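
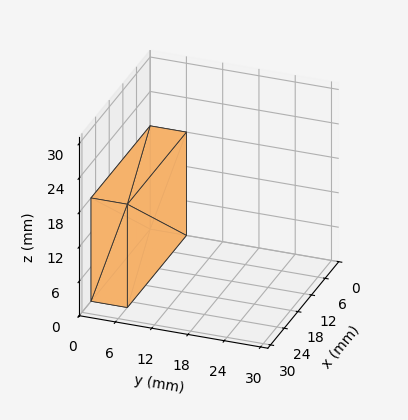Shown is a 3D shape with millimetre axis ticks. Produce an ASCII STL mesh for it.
Reading the render: the shape is a rectangular box, roughly 26 × 6 mm footprint and 18 mm tall (dimensions read to the nearest mm from the axis ticks). For the STL, each face is triangulated and given an outward normal.

solid part
  facet normal 0.0000 0.0000 -1.0000
    outer loop
      vertex 26.0 6.0 0.0
      vertex 26.0 0.0 0.0
      vertex 0.0 0.0 0.0
    endloop
  endfacet
  facet normal 0.0000 0.0000 -1.0000
    outer loop
      vertex 0.0 6.0 0.0
      vertex 26.0 6.0 0.0
      vertex 0.0 0.0 0.0
    endloop
  endfacet
  facet normal 0.0000 0.0000 1.0000
    outer loop
      vertex 0.0 0.0 18.0
      vertex 26.0 0.0 18.0
      vertex 26.0 6.0 18.0
    endloop
  endfacet
  facet normal 0.0000 0.0000 1.0000
    outer loop
      vertex 0.0 0.0 18.0
      vertex 26.0 6.0 18.0
      vertex 0.0 6.0 18.0
    endloop
  endfacet
  facet normal 0.0000 -1.0000 0.0000
    outer loop
      vertex 0.0 0.0 0.0
      vertex 26.0 0.0 0.0
      vertex 26.0 0.0 18.0
    endloop
  endfacet
  facet normal 0.0000 -1.0000 0.0000
    outer loop
      vertex 0.0 0.0 0.0
      vertex 26.0 0.0 18.0
      vertex 0.0 0.0 18.0
    endloop
  endfacet
  facet normal 0.0000 1.0000 0.0000
    outer loop
      vertex 26.0 6.0 18.0
      vertex 26.0 6.0 0.0
      vertex 0.0 6.0 0.0
    endloop
  endfacet
  facet normal 0.0000 1.0000 0.0000
    outer loop
      vertex 0.0 6.0 18.0
      vertex 26.0 6.0 18.0
      vertex 0.0 6.0 0.0
    endloop
  endfacet
  facet normal -1.0000 0.0000 0.0000
    outer loop
      vertex 0.0 6.0 18.0
      vertex 0.0 6.0 0.0
      vertex 0.0 0.0 0.0
    endloop
  endfacet
  facet normal -1.0000 0.0000 0.0000
    outer loop
      vertex 0.0 0.0 18.0
      vertex 0.0 6.0 18.0
      vertex 0.0 0.0 0.0
    endloop
  endfacet
  facet normal 1.0000 0.0000 0.0000
    outer loop
      vertex 26.0 0.0 0.0
      vertex 26.0 6.0 0.0
      vertex 26.0 6.0 18.0
    endloop
  endfacet
  facet normal 1.0000 0.0000 0.0000
    outer loop
      vertex 26.0 0.0 0.0
      vertex 26.0 6.0 18.0
      vertex 26.0 0.0 18.0
    endloop
  endfacet
endsolid part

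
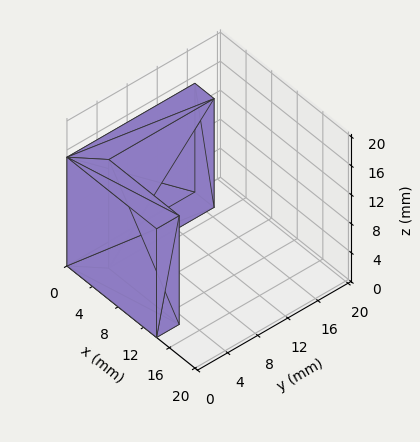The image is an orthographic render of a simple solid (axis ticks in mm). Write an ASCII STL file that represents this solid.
Reading the render: the shape is an L-shaped prism: outer 14 × 17 mm, arm thicknesses ≈ 3 mm (horizontal) and 3 mm (vertical), extruded 15 mm in z (dimensions read to the nearest mm from the axis ticks). For the STL, each face is triangulated and given an outward normal.

solid part
  facet normal 0.0000 0.0000 -1.0000
    outer loop
      vertex 14.0 3.0 0.0
      vertex 14.0 0.0 0.0
      vertex 0.0 0.0 0.0
    endloop
  endfacet
  facet normal 0.0000 0.0000 -1.0000
    outer loop
      vertex 3.0 3.0 0.0
      vertex 14.0 3.0 0.0
      vertex 0.0 0.0 0.0
    endloop
  endfacet
  facet normal 0.0000 0.0000 -1.0000
    outer loop
      vertex 3.0 17.0 0.0
      vertex 3.0 3.0 0.0
      vertex 0.0 0.0 0.0
    endloop
  endfacet
  facet normal 0.0000 0.0000 -1.0000
    outer loop
      vertex 0.0 17.0 0.0
      vertex 3.0 17.0 0.0
      vertex 0.0 0.0 0.0
    endloop
  endfacet
  facet normal 0.0000 0.0000 1.0000
    outer loop
      vertex 0.0 0.0 15.0
      vertex 14.0 0.0 15.0
      vertex 14.0 3.0 15.0
    endloop
  endfacet
  facet normal 0.0000 0.0000 1.0000
    outer loop
      vertex 0.0 0.0 15.0
      vertex 14.0 3.0 15.0
      vertex 3.0 3.0 15.0
    endloop
  endfacet
  facet normal 0.0000 0.0000 1.0000
    outer loop
      vertex 0.0 0.0 15.0
      vertex 3.0 3.0 15.0
      vertex 3.0 17.0 15.0
    endloop
  endfacet
  facet normal 0.0000 0.0000 1.0000
    outer loop
      vertex 0.0 0.0 15.0
      vertex 3.0 17.0 15.0
      vertex 0.0 17.0 15.0
    endloop
  endfacet
  facet normal 0.0000 -1.0000 0.0000
    outer loop
      vertex 0.0 0.0 0.0
      vertex 14.0 0.0 0.0
      vertex 14.0 0.0 15.0
    endloop
  endfacet
  facet normal 0.0000 -1.0000 0.0000
    outer loop
      vertex 0.0 0.0 0.0
      vertex 14.0 0.0 15.0
      vertex 0.0 0.0 15.0
    endloop
  endfacet
  facet normal 1.0000 0.0000 0.0000
    outer loop
      vertex 14.0 0.0 0.0
      vertex 14.0 3.0 0.0
      vertex 14.0 3.0 15.0
    endloop
  endfacet
  facet normal 1.0000 0.0000 0.0000
    outer loop
      vertex 14.0 0.0 0.0
      vertex 14.0 3.0 15.0
      vertex 14.0 0.0 15.0
    endloop
  endfacet
  facet normal 0.0000 1.0000 0.0000
    outer loop
      vertex 14.0 3.0 0.0
      vertex 3.0 3.0 0.0
      vertex 3.0 3.0 15.0
    endloop
  endfacet
  facet normal 0.0000 1.0000 0.0000
    outer loop
      vertex 14.0 3.0 0.0
      vertex 3.0 3.0 15.0
      vertex 14.0 3.0 15.0
    endloop
  endfacet
  facet normal 1.0000 0.0000 0.0000
    outer loop
      vertex 3.0 3.0 0.0
      vertex 3.0 17.0 0.0
      vertex 3.0 17.0 15.0
    endloop
  endfacet
  facet normal 1.0000 0.0000 0.0000
    outer loop
      vertex 3.0 3.0 0.0
      vertex 3.0 17.0 15.0
      vertex 3.0 3.0 15.0
    endloop
  endfacet
  facet normal 0.0000 1.0000 0.0000
    outer loop
      vertex 3.0 17.0 0.0
      vertex 0.0 17.0 0.0
      vertex 0.0 17.0 15.0
    endloop
  endfacet
  facet normal 0.0000 1.0000 0.0000
    outer loop
      vertex 3.0 17.0 0.0
      vertex 0.0 17.0 15.0
      vertex 3.0 17.0 15.0
    endloop
  endfacet
  facet normal -1.0000 0.0000 0.0000
    outer loop
      vertex 0.0 17.0 0.0
      vertex 0.0 0.0 0.0
      vertex 0.0 0.0 15.0
    endloop
  endfacet
  facet normal -1.0000 0.0000 0.0000
    outer loop
      vertex 0.0 17.0 0.0
      vertex 0.0 0.0 15.0
      vertex 0.0 17.0 15.0
    endloop
  endfacet
endsolid part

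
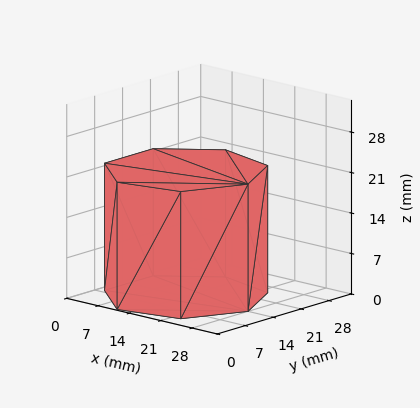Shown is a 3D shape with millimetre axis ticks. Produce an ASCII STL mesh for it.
Reading the render: the shape is a regular 7-sided prism (a cylinder approximated with 7 flat sides), circumscribed radius ≈ 14 mm, height ≈ 22 mm (dimensions read to the nearest mm from the axis ticks). For the STL, each face is triangulated and given an outward normal.

solid part
  facet normal 0.0000 0.0000 -1.0000
    outer loop
      vertex 10.9 27.6 0.0
      vertex 22.7 24.9 0.0
      vertex 28.0 14.0 0.0
    endloop
  endfacet
  facet normal 0.0000 0.0000 -1.0000
    outer loop
      vertex 1.4 20.1 0.0
      vertex 10.9 27.6 0.0
      vertex 28.0 14.0 0.0
    endloop
  endfacet
  facet normal 0.0000 0.0000 -1.0000
    outer loop
      vertex 1.4 7.9 0.0
      vertex 1.4 20.1 0.0
      vertex 28.0 14.0 0.0
    endloop
  endfacet
  facet normal 0.0000 0.0000 -1.0000
    outer loop
      vertex 10.9 0.4 0.0
      vertex 1.4 7.9 0.0
      vertex 28.0 14.0 0.0
    endloop
  endfacet
  facet normal 0.0000 0.0000 -1.0000
    outer loop
      vertex 22.7 3.1 0.0
      vertex 10.9 0.4 0.0
      vertex 28.0 14.0 0.0
    endloop
  endfacet
  facet normal 0.0000 0.0000 1.0000
    outer loop
      vertex 28.0 14.0 22.0
      vertex 22.7 24.9 22.0
      vertex 10.9 27.6 22.0
    endloop
  endfacet
  facet normal 0.0000 0.0000 1.0000
    outer loop
      vertex 28.0 14.0 22.0
      vertex 10.9 27.6 22.0
      vertex 1.4 20.1 22.0
    endloop
  endfacet
  facet normal 0.0000 0.0000 1.0000
    outer loop
      vertex 28.0 14.0 22.0
      vertex 1.4 20.1 22.0
      vertex 1.4 7.9 22.0
    endloop
  endfacet
  facet normal 0.0000 0.0000 1.0000
    outer loop
      vertex 28.0 14.0 22.0
      vertex 1.4 7.9 22.0
      vertex 10.9 0.4 22.0
    endloop
  endfacet
  facet normal 0.0000 0.0000 1.0000
    outer loop
      vertex 28.0 14.0 22.0
      vertex 10.9 0.4 22.0
      vertex 22.7 3.1 22.0
    endloop
  endfacet
  facet normal 0.8993 0.4373 0.0000
    outer loop
      vertex 28.0 14.0 0.0
      vertex 22.7 24.9 0.0
      vertex 22.7 24.9 22.0
    endloop
  endfacet
  facet normal 0.8993 0.4373 0.0000
    outer loop
      vertex 28.0 14.0 0.0
      vertex 22.7 24.9 22.0
      vertex 28.0 14.0 22.0
    endloop
  endfacet
  facet normal 0.2230 0.9748 0.0000
    outer loop
      vertex 22.7 24.9 0.0
      vertex 10.9 27.6 0.0
      vertex 10.9 27.6 22.0
    endloop
  endfacet
  facet normal 0.2230 0.9748 0.0000
    outer loop
      vertex 22.7 24.9 0.0
      vertex 10.9 27.6 22.0
      vertex 22.7 24.9 22.0
    endloop
  endfacet
  facet normal -0.6196 0.7849 0.0000
    outer loop
      vertex 10.9 27.6 0.0
      vertex 1.4 20.1 0.0
      vertex 1.4 20.1 22.0
    endloop
  endfacet
  facet normal -0.6196 0.7849 0.0000
    outer loop
      vertex 10.9 27.6 0.0
      vertex 1.4 20.1 22.0
      vertex 10.9 27.6 22.0
    endloop
  endfacet
  facet normal -1.0000 0.0000 0.0000
    outer loop
      vertex 1.4 20.1 0.0
      vertex 1.4 7.9 0.0
      vertex 1.4 7.9 22.0
    endloop
  endfacet
  facet normal -1.0000 0.0000 0.0000
    outer loop
      vertex 1.4 20.1 0.0
      vertex 1.4 7.9 22.0
      vertex 1.4 20.1 22.0
    endloop
  endfacet
  facet normal -0.6196 -0.7849 0.0000
    outer loop
      vertex 1.4 7.9 0.0
      vertex 10.9 0.4 0.0
      vertex 10.9 0.4 22.0
    endloop
  endfacet
  facet normal -0.6196 -0.7849 0.0000
    outer loop
      vertex 1.4 7.9 0.0
      vertex 10.9 0.4 22.0
      vertex 1.4 7.9 22.0
    endloop
  endfacet
  facet normal 0.2230 -0.9748 0.0000
    outer loop
      vertex 10.9 0.4 0.0
      vertex 22.7 3.1 0.0
      vertex 22.7 3.1 22.0
    endloop
  endfacet
  facet normal 0.2230 -0.9748 0.0000
    outer loop
      vertex 10.9 0.4 0.0
      vertex 22.7 3.1 22.0
      vertex 10.9 0.4 22.0
    endloop
  endfacet
  facet normal 0.8993 -0.4373 0.0000
    outer loop
      vertex 22.7 3.1 0.0
      vertex 28.0 14.0 0.0
      vertex 28.0 14.0 22.0
    endloop
  endfacet
  facet normal 0.8993 -0.4373 0.0000
    outer loop
      vertex 22.7 3.1 0.0
      vertex 28.0 14.0 22.0
      vertex 22.7 3.1 22.0
    endloop
  endfacet
endsolid part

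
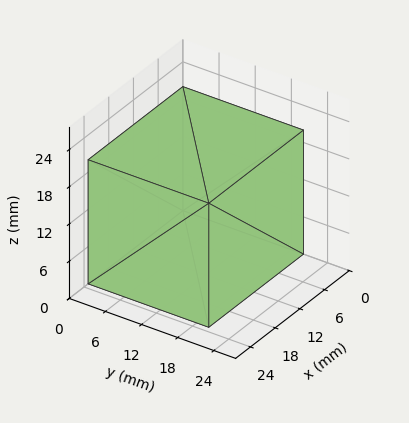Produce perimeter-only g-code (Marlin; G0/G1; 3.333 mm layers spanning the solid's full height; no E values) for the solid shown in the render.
Reading the render: the shape is a rectangular box, roughly 23 × 20 mm footprint and 20 mm tall (dimensions read to the nearest mm from the axis ticks). For the g-code, the solid's height is divided into equal slices at the stated Δz and each level perimeter traced with G1 moves after a G0 lift.

; perimeter-only toolpath
G21 ; units = mm
G90 ; absolute positioning
G28 ; home
; layer 1
G0 Z3.333
G0 X0.000 Y0.000
G1 X23.000 Y0.000
G1 X23.000 Y20.000
G1 X0.000 Y20.000
G1 X0.000 Y0.000
; layer 2
G0 Z6.667
G0 X0.000 Y0.000
G1 X23.000 Y0.000
G1 X23.000 Y20.000
G1 X0.000 Y20.000
G1 X0.000 Y0.000
; layer 3
G0 Z10.000
G0 X0.000 Y0.000
G1 X23.000 Y0.000
G1 X23.000 Y20.000
G1 X0.000 Y20.000
G1 X0.000 Y0.000
; layer 4
G0 Z13.333
G0 X0.000 Y0.000
G1 X23.000 Y0.000
G1 X23.000 Y20.000
G1 X0.000 Y20.000
G1 X0.000 Y0.000
; layer 5
G0 Z16.667
G0 X0.000 Y0.000
G1 X23.000 Y0.000
G1 X23.000 Y20.000
G1 X0.000 Y20.000
G1 X0.000 Y0.000
; layer 6
G0 Z20.000
G0 X0.000 Y0.000
G1 X23.000 Y0.000
G1 X23.000 Y20.000
G1 X0.000 Y20.000
G1 X0.000 Y0.000
M2 ; end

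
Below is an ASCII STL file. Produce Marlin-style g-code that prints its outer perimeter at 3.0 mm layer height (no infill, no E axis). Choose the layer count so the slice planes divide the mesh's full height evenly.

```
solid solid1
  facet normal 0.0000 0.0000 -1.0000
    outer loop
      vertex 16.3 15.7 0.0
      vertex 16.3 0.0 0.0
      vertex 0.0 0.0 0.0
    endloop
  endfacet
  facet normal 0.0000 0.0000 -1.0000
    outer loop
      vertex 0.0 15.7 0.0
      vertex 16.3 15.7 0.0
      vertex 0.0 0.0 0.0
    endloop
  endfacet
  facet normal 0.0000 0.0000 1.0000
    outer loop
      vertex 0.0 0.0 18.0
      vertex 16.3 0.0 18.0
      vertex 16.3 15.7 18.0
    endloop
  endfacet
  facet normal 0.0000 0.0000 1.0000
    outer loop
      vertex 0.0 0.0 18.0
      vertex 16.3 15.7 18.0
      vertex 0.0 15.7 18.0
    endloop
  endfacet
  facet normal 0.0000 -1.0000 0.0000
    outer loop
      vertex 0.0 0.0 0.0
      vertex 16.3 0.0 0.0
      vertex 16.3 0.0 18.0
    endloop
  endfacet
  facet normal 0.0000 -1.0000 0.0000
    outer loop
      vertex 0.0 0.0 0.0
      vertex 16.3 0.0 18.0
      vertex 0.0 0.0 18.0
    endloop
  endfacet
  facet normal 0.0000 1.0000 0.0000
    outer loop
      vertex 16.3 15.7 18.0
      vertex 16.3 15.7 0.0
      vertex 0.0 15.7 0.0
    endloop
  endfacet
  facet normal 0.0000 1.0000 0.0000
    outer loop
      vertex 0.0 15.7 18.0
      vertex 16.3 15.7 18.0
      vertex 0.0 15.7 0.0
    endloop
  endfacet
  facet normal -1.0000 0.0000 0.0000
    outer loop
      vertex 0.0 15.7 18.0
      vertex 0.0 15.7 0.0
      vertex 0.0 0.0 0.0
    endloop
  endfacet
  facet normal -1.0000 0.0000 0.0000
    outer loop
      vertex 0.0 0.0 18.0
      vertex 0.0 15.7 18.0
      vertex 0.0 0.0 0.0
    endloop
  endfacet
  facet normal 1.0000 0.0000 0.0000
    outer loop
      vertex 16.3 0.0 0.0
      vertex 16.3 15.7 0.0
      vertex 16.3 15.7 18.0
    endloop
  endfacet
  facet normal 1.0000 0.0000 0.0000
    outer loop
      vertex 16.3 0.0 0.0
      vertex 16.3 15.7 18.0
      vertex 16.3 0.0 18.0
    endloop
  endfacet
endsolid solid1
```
; perimeter-only toolpath
G21 ; units = mm
G90 ; absolute positioning
G28 ; home
; layer 1
G0 Z3.0
G0 X0.0 Y0.0
G1 X16.3 Y0.0
G1 X16.3 Y15.7
G1 X0.0 Y15.7
G1 X0.0 Y0.0
; layer 2
G0 Z6.0
G0 X0.0 Y0.0
G1 X16.3 Y0.0
G1 X16.3 Y15.7
G1 X0.0 Y15.7
G1 X0.0 Y0.0
; layer 3
G0 Z9.0
G0 X0.0 Y0.0
G1 X16.3 Y0.0
G1 X16.3 Y15.7
G1 X0.0 Y15.7
G1 X0.0 Y0.0
; layer 4
G0 Z12.0
G0 X0.0 Y0.0
G1 X16.3 Y0.0
G1 X16.3 Y15.7
G1 X0.0 Y15.7
G1 X0.0 Y0.0
; layer 5
G0 Z15.0
G0 X0.0 Y0.0
G1 X16.3 Y0.0
G1 X16.3 Y15.7
G1 X0.0 Y15.7
G1 X0.0 Y0.0
; layer 6
G0 Z18.0
G0 X0.0 Y0.0
G1 X16.3 Y0.0
G1 X16.3 Y15.7
G1 X0.0 Y15.7
G1 X0.0 Y0.0
M2 ; end

The solid is a rectangular box, roughly 16.3 × 15.7 mm footprint and 18 mm tall. Slicing at Δz = 3.0 mm — 6 equal slices spanning the solid's height, so layer i sits at z = i·h/6 — gives 6 non-empty perimeters. Each is a 4-segment closed polygon; G0 lifts to the layer z and rapids to the start vertex, then G1 traces the edges.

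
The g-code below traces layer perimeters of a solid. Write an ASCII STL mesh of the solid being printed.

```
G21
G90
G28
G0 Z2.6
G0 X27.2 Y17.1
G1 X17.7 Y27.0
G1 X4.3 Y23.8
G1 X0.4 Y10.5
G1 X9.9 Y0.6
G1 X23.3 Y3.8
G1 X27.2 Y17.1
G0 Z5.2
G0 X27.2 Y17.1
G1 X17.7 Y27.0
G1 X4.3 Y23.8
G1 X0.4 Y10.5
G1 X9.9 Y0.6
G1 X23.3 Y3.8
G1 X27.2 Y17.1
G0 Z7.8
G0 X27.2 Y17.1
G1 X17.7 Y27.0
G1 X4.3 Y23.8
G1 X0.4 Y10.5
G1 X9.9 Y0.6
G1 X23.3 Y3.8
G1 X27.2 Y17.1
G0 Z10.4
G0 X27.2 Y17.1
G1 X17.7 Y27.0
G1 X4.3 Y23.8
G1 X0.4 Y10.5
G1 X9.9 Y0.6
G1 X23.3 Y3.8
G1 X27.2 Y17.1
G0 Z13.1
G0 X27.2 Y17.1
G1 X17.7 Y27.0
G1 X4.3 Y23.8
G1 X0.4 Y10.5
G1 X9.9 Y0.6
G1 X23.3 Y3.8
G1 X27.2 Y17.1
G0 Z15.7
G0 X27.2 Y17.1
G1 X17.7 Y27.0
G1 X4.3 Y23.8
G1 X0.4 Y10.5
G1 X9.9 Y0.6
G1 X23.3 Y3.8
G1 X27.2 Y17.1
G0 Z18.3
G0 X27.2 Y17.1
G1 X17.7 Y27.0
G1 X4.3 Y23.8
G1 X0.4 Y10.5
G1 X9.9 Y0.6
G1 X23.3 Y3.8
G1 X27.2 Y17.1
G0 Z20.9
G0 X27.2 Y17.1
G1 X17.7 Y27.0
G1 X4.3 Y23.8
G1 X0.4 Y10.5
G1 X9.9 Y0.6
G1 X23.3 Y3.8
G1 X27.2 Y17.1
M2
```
solid part
  facet normal 0.0000 0.0000 -1.0000
    outer loop
      vertex 4.3 23.8 0.0
      vertex 17.7 27.0 0.0
      vertex 27.2 17.1 0.0
    endloop
  endfacet
  facet normal 0.0000 0.0000 -1.0000
    outer loop
      vertex 0.4 10.5 0.0
      vertex 4.3 23.8 0.0
      vertex 27.2 17.1 0.0
    endloop
  endfacet
  facet normal 0.0000 0.0000 -1.0000
    outer loop
      vertex 9.9 0.6 0.0
      vertex 0.4 10.5 0.0
      vertex 27.2 17.1 0.0
    endloop
  endfacet
  facet normal 0.0000 0.0000 -1.0000
    outer loop
      vertex 23.3 3.8 0.0
      vertex 9.9 0.6 0.0
      vertex 27.2 17.1 0.0
    endloop
  endfacet
  facet normal 0.0000 0.0000 1.0000
    outer loop
      vertex 27.2 17.1 20.9
      vertex 17.7 27.0 20.9
      vertex 4.3 23.8 20.9
    endloop
  endfacet
  facet normal 0.0000 0.0000 1.0000
    outer loop
      vertex 27.2 17.1 20.9
      vertex 4.3 23.8 20.9
      vertex 0.4 10.5 20.9
    endloop
  endfacet
  facet normal 0.0000 0.0000 1.0000
    outer loop
      vertex 27.2 17.1 20.9
      vertex 0.4 10.5 20.9
      vertex 9.9 0.6 20.9
    endloop
  endfacet
  facet normal 0.0000 0.0000 1.0000
    outer loop
      vertex 27.2 17.1 20.9
      vertex 9.9 0.6 20.9
      vertex 23.3 3.8 20.9
    endloop
  endfacet
  facet normal 0.7215 0.6924 0.0000
    outer loop
      vertex 27.2 17.1 0.0
      vertex 17.7 27.0 0.0
      vertex 17.7 27.0 20.9
    endloop
  endfacet
  facet normal 0.7215 0.6924 0.0000
    outer loop
      vertex 27.2 17.1 0.0
      vertex 17.7 27.0 20.9
      vertex 27.2 17.1 20.9
    endloop
  endfacet
  facet normal -0.2323 0.9727 0.0000
    outer loop
      vertex 17.7 27.0 0.0
      vertex 4.3 23.8 0.0
      vertex 4.3 23.8 20.9
    endloop
  endfacet
  facet normal -0.2323 0.9727 0.0000
    outer loop
      vertex 17.7 27.0 0.0
      vertex 4.3 23.8 20.9
      vertex 17.7 27.0 20.9
    endloop
  endfacet
  facet normal -0.9596 0.2814 0.0000
    outer loop
      vertex 4.3 23.8 0.0
      vertex 0.4 10.5 0.0
      vertex 0.4 10.5 20.9
    endloop
  endfacet
  facet normal -0.9596 0.2814 0.0000
    outer loop
      vertex 4.3 23.8 0.0
      vertex 0.4 10.5 20.9
      vertex 4.3 23.8 20.9
    endloop
  endfacet
  facet normal -0.7215 -0.6924 0.0000
    outer loop
      vertex 0.4 10.5 0.0
      vertex 9.9 0.6 0.0
      vertex 9.9 0.6 20.9
    endloop
  endfacet
  facet normal -0.7215 -0.6924 0.0000
    outer loop
      vertex 0.4 10.5 0.0
      vertex 9.9 0.6 20.9
      vertex 0.4 10.5 20.9
    endloop
  endfacet
  facet normal 0.2323 -0.9727 0.0000
    outer loop
      vertex 9.9 0.6 0.0
      vertex 23.3 3.8 0.0
      vertex 23.3 3.8 20.9
    endloop
  endfacet
  facet normal 0.2323 -0.9727 0.0000
    outer loop
      vertex 9.9 0.6 0.0
      vertex 23.3 3.8 20.9
      vertex 9.9 0.6 20.9
    endloop
  endfacet
  facet normal 0.9596 -0.2814 0.0000
    outer loop
      vertex 23.3 3.8 0.0
      vertex 27.2 17.1 0.0
      vertex 27.2 17.1 20.9
    endloop
  endfacet
  facet normal 0.9596 -0.2814 0.0000
    outer loop
      vertex 23.3 3.8 0.0
      vertex 27.2 17.1 20.9
      vertex 23.3 3.8 20.9
    endloop
  endfacet
endsolid part

The G0 Z moves step by Δz≈2.6 mm. Every layer's G1 loop is the same polygon, so the solid is a straight extrusion of it from z=0 to z≈20.9. Closing with flat bottom and top caps and triangulating gives 20 facets — a regular 6-sided prism (a cylinder approximated with 6 flat sides), circumscribed radius ≈ 13.8 mm, height ≈ 20.9 mm.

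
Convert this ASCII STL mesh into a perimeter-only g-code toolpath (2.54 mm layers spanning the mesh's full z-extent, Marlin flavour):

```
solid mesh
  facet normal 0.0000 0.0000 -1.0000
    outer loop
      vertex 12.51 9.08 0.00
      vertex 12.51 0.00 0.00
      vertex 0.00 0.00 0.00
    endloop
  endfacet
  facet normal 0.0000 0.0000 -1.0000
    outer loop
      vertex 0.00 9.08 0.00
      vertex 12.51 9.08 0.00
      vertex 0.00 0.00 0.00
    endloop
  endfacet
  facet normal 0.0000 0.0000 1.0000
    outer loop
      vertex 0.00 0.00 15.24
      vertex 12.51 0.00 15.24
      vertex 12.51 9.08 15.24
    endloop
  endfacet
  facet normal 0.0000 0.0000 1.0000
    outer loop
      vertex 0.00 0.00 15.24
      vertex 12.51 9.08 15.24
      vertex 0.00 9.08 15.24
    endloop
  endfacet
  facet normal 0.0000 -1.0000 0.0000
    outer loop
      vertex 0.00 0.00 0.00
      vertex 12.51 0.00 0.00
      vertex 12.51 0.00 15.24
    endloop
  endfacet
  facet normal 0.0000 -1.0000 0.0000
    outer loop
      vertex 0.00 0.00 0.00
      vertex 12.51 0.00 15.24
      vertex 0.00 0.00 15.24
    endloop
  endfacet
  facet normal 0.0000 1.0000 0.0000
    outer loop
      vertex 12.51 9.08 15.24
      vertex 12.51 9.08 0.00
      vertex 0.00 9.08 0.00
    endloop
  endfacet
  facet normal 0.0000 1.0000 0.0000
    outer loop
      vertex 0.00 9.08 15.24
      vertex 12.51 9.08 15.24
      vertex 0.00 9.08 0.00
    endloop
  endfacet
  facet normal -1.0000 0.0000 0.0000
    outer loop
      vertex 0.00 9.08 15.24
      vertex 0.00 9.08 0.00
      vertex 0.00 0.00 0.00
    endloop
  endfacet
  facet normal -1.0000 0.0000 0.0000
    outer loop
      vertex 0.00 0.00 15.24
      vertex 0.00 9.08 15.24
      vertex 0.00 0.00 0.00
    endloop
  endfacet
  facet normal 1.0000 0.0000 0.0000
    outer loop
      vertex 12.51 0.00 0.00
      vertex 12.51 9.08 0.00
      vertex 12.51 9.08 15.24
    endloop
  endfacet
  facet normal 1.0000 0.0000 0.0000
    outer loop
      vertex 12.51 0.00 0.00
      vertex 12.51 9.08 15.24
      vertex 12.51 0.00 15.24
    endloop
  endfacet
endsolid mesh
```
; perimeter-only toolpath
G21 ; units = mm
G90 ; absolute positioning
G28 ; home
; layer 1
G0 Z2.54
G0 X0.00 Y0.00
G1 X12.51 Y0.00
G1 X12.51 Y9.08
G1 X0.00 Y9.08
G1 X0.00 Y0.00
; layer 2
G0 Z5.08
G0 X0.00 Y0.00
G1 X12.51 Y0.00
G1 X12.51 Y9.08
G1 X0.00 Y9.08
G1 X0.00 Y0.00
; layer 3
G0 Z7.62
G0 X0.00 Y0.00
G1 X12.51 Y0.00
G1 X12.51 Y9.08
G1 X0.00 Y9.08
G1 X0.00 Y0.00
; layer 4
G0 Z10.16
G0 X0.00 Y0.00
G1 X12.51 Y0.00
G1 X12.51 Y9.08
G1 X0.00 Y9.08
G1 X0.00 Y0.00
; layer 5
G0 Z12.70
G0 X0.00 Y0.00
G1 X12.51 Y0.00
G1 X12.51 Y9.08
G1 X0.00 Y9.08
G1 X0.00 Y0.00
; layer 6
G0 Z15.24
G0 X0.00 Y0.00
G1 X12.51 Y0.00
G1 X12.51 Y9.08
G1 X0.00 Y9.08
G1 X0.00 Y0.00
M2 ; end

The solid is a rectangular box, roughly 12.5 × 9.08 mm footprint and 15.2 mm tall. Slicing at Δz = 2.54 mm — 6 equal slices spanning the solid's height, so layer i sits at z = i·h/6 — gives 6 non-empty perimeters. Each is a 4-segment closed polygon; G0 lifts to the layer z and rapids to the start vertex, then G1 traces the edges.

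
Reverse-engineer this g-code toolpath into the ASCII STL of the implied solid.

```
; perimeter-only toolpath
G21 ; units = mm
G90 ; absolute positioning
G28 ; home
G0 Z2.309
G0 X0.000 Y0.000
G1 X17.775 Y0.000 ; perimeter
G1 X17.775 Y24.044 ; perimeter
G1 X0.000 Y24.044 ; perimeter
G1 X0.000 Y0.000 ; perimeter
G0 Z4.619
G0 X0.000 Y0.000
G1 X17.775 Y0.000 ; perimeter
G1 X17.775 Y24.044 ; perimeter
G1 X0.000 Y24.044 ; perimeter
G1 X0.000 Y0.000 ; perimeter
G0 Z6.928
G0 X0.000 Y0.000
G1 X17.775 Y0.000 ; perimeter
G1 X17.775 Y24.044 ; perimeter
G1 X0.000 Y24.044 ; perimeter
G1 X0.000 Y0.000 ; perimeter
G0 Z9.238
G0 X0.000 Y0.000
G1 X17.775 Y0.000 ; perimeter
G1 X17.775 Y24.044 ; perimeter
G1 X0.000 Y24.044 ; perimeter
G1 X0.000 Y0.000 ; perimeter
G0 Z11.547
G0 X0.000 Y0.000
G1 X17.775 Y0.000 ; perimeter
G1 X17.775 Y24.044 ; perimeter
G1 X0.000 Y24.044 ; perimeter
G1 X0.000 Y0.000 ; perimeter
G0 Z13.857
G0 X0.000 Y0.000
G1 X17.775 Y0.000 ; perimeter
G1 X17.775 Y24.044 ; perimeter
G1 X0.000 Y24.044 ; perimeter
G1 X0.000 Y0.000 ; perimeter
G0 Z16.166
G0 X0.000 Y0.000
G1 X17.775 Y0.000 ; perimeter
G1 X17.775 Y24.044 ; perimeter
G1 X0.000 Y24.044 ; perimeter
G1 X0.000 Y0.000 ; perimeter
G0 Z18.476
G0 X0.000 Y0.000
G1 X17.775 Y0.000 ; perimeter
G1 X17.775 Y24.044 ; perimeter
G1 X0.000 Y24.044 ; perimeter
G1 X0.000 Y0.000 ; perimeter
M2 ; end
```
solid part
  facet normal 0.0000 0.0000 -1.0000
    outer loop
      vertex 17.775 24.044 0.000
      vertex 17.775 0.000 0.000
      vertex 0.000 0.000 0.000
    endloop
  endfacet
  facet normal 0.0000 0.0000 -1.0000
    outer loop
      vertex 0.000 24.044 0.000
      vertex 17.775 24.044 0.000
      vertex 0.000 0.000 0.000
    endloop
  endfacet
  facet normal 0.0000 0.0000 1.0000
    outer loop
      vertex 0.000 0.000 18.476
      vertex 17.775 0.000 18.476
      vertex 17.775 24.044 18.476
    endloop
  endfacet
  facet normal 0.0000 0.0000 1.0000
    outer loop
      vertex 0.000 0.000 18.476
      vertex 17.775 24.044 18.476
      vertex 0.000 24.044 18.476
    endloop
  endfacet
  facet normal 0.0000 -1.0000 0.0000
    outer loop
      vertex 0.000 0.000 0.000
      vertex 17.775 0.000 0.000
      vertex 17.775 0.000 18.476
    endloop
  endfacet
  facet normal 0.0000 -1.0000 0.0000
    outer loop
      vertex 0.000 0.000 0.000
      vertex 17.775 0.000 18.476
      vertex 0.000 0.000 18.476
    endloop
  endfacet
  facet normal 0.0000 1.0000 0.0000
    outer loop
      vertex 17.775 24.044 18.476
      vertex 17.775 24.044 0.000
      vertex 0.000 24.044 0.000
    endloop
  endfacet
  facet normal 0.0000 1.0000 0.0000
    outer loop
      vertex 0.000 24.044 18.476
      vertex 17.775 24.044 18.476
      vertex 0.000 24.044 0.000
    endloop
  endfacet
  facet normal -1.0000 0.0000 0.0000
    outer loop
      vertex 0.000 24.044 18.476
      vertex 0.000 24.044 0.000
      vertex 0.000 0.000 0.000
    endloop
  endfacet
  facet normal -1.0000 0.0000 0.0000
    outer loop
      vertex 0.000 0.000 18.476
      vertex 0.000 24.044 18.476
      vertex 0.000 0.000 0.000
    endloop
  endfacet
  facet normal 1.0000 0.0000 0.0000
    outer loop
      vertex 17.775 0.000 0.000
      vertex 17.775 24.044 0.000
      vertex 17.775 24.044 18.476
    endloop
  endfacet
  facet normal 1.0000 0.0000 0.0000
    outer loop
      vertex 17.775 0.000 0.000
      vertex 17.775 24.044 18.476
      vertex 17.775 0.000 18.476
    endloop
  endfacet
endsolid part

The G0 Z moves step by Δz≈2.309 mm. Every layer's G1 loop is the same polygon, so the solid is a straight extrusion of it from z=0 to z≈18.5. Closing with flat bottom and top caps and triangulating gives 12 facets — a rectangular box, roughly 17.8 × 24 mm footprint and 18.5 mm tall.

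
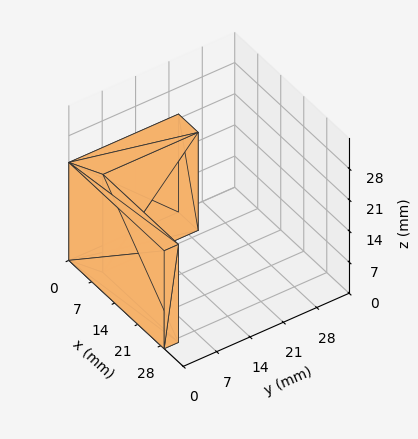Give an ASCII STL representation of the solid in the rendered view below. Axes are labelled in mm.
Reading the render: the shape is an L-shaped prism: outer 29 × 23 mm, arm thicknesses ≈ 3 mm (horizontal) and 6 mm (vertical), extruded 22 mm in z (dimensions read to the nearest mm from the axis ticks). For the STL, each face is triangulated and given an outward normal.

solid part
  facet normal 0.0000 0.0000 -1.0000
    outer loop
      vertex 29.00 3.00 0.00
      vertex 29.00 0.00 0.00
      vertex 0.00 0.00 0.00
    endloop
  endfacet
  facet normal 0.0000 0.0000 -1.0000
    outer loop
      vertex 6.00 3.00 0.00
      vertex 29.00 3.00 0.00
      vertex 0.00 0.00 0.00
    endloop
  endfacet
  facet normal 0.0000 0.0000 -1.0000
    outer loop
      vertex 6.00 23.00 0.00
      vertex 6.00 3.00 0.00
      vertex 0.00 0.00 0.00
    endloop
  endfacet
  facet normal 0.0000 0.0000 -1.0000
    outer loop
      vertex 0.00 23.00 0.00
      vertex 6.00 23.00 0.00
      vertex 0.00 0.00 0.00
    endloop
  endfacet
  facet normal 0.0000 0.0000 1.0000
    outer loop
      vertex 0.00 0.00 22.00
      vertex 29.00 0.00 22.00
      vertex 29.00 3.00 22.00
    endloop
  endfacet
  facet normal 0.0000 0.0000 1.0000
    outer loop
      vertex 0.00 0.00 22.00
      vertex 29.00 3.00 22.00
      vertex 6.00 3.00 22.00
    endloop
  endfacet
  facet normal 0.0000 0.0000 1.0000
    outer loop
      vertex 0.00 0.00 22.00
      vertex 6.00 3.00 22.00
      vertex 6.00 23.00 22.00
    endloop
  endfacet
  facet normal 0.0000 0.0000 1.0000
    outer loop
      vertex 0.00 0.00 22.00
      vertex 6.00 23.00 22.00
      vertex 0.00 23.00 22.00
    endloop
  endfacet
  facet normal 0.0000 -1.0000 0.0000
    outer loop
      vertex 0.00 0.00 0.00
      vertex 29.00 0.00 0.00
      vertex 29.00 0.00 22.00
    endloop
  endfacet
  facet normal 0.0000 -1.0000 0.0000
    outer loop
      vertex 0.00 0.00 0.00
      vertex 29.00 0.00 22.00
      vertex 0.00 0.00 22.00
    endloop
  endfacet
  facet normal 1.0000 0.0000 0.0000
    outer loop
      vertex 29.00 0.00 0.00
      vertex 29.00 3.00 0.00
      vertex 29.00 3.00 22.00
    endloop
  endfacet
  facet normal 1.0000 0.0000 0.0000
    outer loop
      vertex 29.00 0.00 0.00
      vertex 29.00 3.00 22.00
      vertex 29.00 0.00 22.00
    endloop
  endfacet
  facet normal 0.0000 1.0000 0.0000
    outer loop
      vertex 29.00 3.00 0.00
      vertex 6.00 3.00 0.00
      vertex 6.00 3.00 22.00
    endloop
  endfacet
  facet normal 0.0000 1.0000 0.0000
    outer loop
      vertex 29.00 3.00 0.00
      vertex 6.00 3.00 22.00
      vertex 29.00 3.00 22.00
    endloop
  endfacet
  facet normal 1.0000 0.0000 0.0000
    outer loop
      vertex 6.00 3.00 0.00
      vertex 6.00 23.00 0.00
      vertex 6.00 23.00 22.00
    endloop
  endfacet
  facet normal 1.0000 0.0000 0.0000
    outer loop
      vertex 6.00 3.00 0.00
      vertex 6.00 23.00 22.00
      vertex 6.00 3.00 22.00
    endloop
  endfacet
  facet normal 0.0000 1.0000 0.0000
    outer loop
      vertex 6.00 23.00 0.00
      vertex 0.00 23.00 0.00
      vertex 0.00 23.00 22.00
    endloop
  endfacet
  facet normal 0.0000 1.0000 0.0000
    outer loop
      vertex 6.00 23.00 0.00
      vertex 0.00 23.00 22.00
      vertex 6.00 23.00 22.00
    endloop
  endfacet
  facet normal -1.0000 0.0000 0.0000
    outer loop
      vertex 0.00 23.00 0.00
      vertex 0.00 0.00 0.00
      vertex 0.00 0.00 22.00
    endloop
  endfacet
  facet normal -1.0000 0.0000 0.0000
    outer loop
      vertex 0.00 23.00 0.00
      vertex 0.00 0.00 22.00
      vertex 0.00 23.00 22.00
    endloop
  endfacet
endsolid part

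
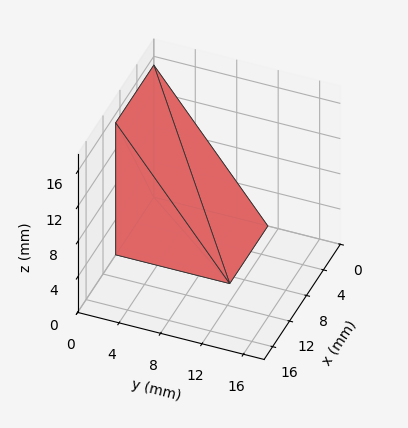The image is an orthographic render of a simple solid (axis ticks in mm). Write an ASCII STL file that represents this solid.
Reading the render: the shape is a wedge (ramp): 9 × 11 mm base, rising to 15 mm along the y=0 edge and sloping linearly to z=0 at y=11 (dimensions read to the nearest mm from the axis ticks). For the STL, each face is triangulated and given an outward normal.

solid part
  facet normal 0.0000 0.0000 -1.0000
    outer loop
      vertex 9.00 11.00 0.00
      vertex 9.00 0.00 0.00
      vertex 0.00 0.00 0.00
    endloop
  endfacet
  facet normal 0.0000 0.0000 -1.0000
    outer loop
      vertex 0.00 11.00 0.00
      vertex 9.00 11.00 0.00
      vertex 0.00 0.00 0.00
    endloop
  endfacet
  facet normal 0.0000 -1.0000 0.0000
    outer loop
      vertex 0.00 0.00 0.00
      vertex 9.00 0.00 0.00
      vertex 9.00 0.00 15.00
    endloop
  endfacet
  facet normal 0.0000 -1.0000 0.0000
    outer loop
      vertex 0.00 0.00 0.00
      vertex 9.00 0.00 15.00
      vertex 0.00 0.00 15.00
    endloop
  endfacet
  facet normal 0.0000 0.8064 0.5914
    outer loop
      vertex 0.00 0.00 15.00
      vertex 9.00 0.00 15.00
      vertex 9.00 11.00 0.00
    endloop
  endfacet
  facet normal 0.0000 0.8064 0.5914
    outer loop
      vertex 0.00 0.00 15.00
      vertex 9.00 11.00 0.00
      vertex 0.00 11.00 0.00
    endloop
  endfacet
  facet normal -1.0000 0.0000 0.0000
    outer loop
      vertex 0.00 0.00 15.00
      vertex 0.00 11.00 0.00
      vertex 0.00 0.00 0.00
    endloop
  endfacet
  facet normal 1.0000 0.0000 0.0000
    outer loop
      vertex 9.00 0.00 0.00
      vertex 9.00 11.00 0.00
      vertex 9.00 0.00 15.00
    endloop
  endfacet
endsolid part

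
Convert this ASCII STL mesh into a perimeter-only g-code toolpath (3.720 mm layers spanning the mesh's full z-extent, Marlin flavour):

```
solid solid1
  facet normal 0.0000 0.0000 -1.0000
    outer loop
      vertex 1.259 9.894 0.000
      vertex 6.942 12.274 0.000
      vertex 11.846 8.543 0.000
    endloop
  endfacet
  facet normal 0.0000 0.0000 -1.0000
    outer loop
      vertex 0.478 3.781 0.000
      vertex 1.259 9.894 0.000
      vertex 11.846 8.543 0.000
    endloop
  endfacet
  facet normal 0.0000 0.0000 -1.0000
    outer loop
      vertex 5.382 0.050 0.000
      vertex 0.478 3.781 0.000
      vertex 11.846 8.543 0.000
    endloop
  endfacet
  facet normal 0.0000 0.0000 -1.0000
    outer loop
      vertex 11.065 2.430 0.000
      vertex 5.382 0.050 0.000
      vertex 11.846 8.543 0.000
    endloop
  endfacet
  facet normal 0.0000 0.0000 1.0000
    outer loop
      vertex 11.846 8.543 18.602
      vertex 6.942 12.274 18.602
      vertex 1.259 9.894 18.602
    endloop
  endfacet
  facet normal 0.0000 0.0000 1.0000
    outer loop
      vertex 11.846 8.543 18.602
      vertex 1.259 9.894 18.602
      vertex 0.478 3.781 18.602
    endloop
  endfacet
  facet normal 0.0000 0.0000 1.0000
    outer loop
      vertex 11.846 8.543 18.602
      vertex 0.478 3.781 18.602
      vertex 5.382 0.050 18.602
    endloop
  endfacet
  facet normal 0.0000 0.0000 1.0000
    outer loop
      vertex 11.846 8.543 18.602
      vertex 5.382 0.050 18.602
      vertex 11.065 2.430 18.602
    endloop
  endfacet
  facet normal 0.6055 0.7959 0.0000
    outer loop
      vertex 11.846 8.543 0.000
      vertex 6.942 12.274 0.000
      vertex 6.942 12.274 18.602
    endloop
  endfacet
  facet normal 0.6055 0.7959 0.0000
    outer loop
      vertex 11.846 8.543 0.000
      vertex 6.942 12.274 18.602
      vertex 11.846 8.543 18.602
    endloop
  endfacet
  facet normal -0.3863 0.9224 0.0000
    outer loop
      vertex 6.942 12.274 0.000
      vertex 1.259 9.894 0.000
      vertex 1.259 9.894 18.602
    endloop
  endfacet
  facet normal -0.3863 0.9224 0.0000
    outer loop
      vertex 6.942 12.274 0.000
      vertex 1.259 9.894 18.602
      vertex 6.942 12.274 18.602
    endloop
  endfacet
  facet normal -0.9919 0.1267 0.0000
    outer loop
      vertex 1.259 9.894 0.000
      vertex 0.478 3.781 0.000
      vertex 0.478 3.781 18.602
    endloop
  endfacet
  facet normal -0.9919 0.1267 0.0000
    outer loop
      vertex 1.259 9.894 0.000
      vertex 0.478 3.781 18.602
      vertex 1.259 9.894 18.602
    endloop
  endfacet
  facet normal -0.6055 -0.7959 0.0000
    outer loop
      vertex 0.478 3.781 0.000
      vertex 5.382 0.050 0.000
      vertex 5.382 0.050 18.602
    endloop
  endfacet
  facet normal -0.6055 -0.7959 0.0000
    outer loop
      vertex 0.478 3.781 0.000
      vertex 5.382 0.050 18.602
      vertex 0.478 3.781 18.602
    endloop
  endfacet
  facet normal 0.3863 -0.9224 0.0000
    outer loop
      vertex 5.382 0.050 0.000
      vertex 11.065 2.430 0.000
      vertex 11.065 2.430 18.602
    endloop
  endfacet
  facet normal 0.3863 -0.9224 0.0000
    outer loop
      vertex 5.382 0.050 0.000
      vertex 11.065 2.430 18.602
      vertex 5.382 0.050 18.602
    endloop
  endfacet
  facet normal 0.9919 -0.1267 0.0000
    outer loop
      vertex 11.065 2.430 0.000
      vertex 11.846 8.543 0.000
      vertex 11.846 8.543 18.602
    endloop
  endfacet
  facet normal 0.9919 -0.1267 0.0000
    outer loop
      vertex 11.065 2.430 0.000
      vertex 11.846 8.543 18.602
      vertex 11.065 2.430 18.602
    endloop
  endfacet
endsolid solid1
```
; perimeter-only toolpath
G21 ; units = mm
G90 ; absolute positioning
G28 ; home
; layer 1
G0 Z3.720
G0 X11.846 Y8.543
G1 X6.942 Y12.274
G1 X1.259 Y9.894
G1 X0.478 Y3.781
G1 X5.382 Y0.050
G1 X11.065 Y2.430
G1 X11.846 Y8.543
; layer 2
G0 Z7.441
G0 X11.846 Y8.543
G1 X6.942 Y12.274
G1 X1.259 Y9.894
G1 X0.478 Y3.781
G1 X5.382 Y0.050
G1 X11.065 Y2.430
G1 X11.846 Y8.543
; layer 3
G0 Z11.161
G0 X11.846 Y8.543
G1 X6.942 Y12.274
G1 X1.259 Y9.894
G1 X0.478 Y3.781
G1 X5.382 Y0.050
G1 X11.065 Y2.430
G1 X11.846 Y8.543
; layer 4
G0 Z14.882
G0 X11.846 Y8.543
G1 X6.942 Y12.274
G1 X1.259 Y9.894
G1 X0.478 Y3.781
G1 X5.382 Y0.050
G1 X11.065 Y2.430
G1 X11.846 Y8.543
; layer 5
G0 Z18.602
G0 X11.846 Y8.543
G1 X6.942 Y12.274
G1 X1.259 Y9.894
G1 X0.478 Y3.781
G1 X5.382 Y0.050
G1 X11.065 Y2.430
G1 X11.846 Y8.543
M2 ; end

The solid is a regular 6-sided prism (a cylinder approximated with 6 flat sides), circumscribed radius ≈ 6.16 mm, height ≈ 18.6 mm. Slicing at Δz = 3.720 mm — 5 equal slices spanning the solid's height, so layer i sits at z = i·h/5 — gives 5 non-empty perimeters. Each is a 6-segment closed polygon; G0 lifts to the layer z and rapids to the start vertex, then G1 traces the edges.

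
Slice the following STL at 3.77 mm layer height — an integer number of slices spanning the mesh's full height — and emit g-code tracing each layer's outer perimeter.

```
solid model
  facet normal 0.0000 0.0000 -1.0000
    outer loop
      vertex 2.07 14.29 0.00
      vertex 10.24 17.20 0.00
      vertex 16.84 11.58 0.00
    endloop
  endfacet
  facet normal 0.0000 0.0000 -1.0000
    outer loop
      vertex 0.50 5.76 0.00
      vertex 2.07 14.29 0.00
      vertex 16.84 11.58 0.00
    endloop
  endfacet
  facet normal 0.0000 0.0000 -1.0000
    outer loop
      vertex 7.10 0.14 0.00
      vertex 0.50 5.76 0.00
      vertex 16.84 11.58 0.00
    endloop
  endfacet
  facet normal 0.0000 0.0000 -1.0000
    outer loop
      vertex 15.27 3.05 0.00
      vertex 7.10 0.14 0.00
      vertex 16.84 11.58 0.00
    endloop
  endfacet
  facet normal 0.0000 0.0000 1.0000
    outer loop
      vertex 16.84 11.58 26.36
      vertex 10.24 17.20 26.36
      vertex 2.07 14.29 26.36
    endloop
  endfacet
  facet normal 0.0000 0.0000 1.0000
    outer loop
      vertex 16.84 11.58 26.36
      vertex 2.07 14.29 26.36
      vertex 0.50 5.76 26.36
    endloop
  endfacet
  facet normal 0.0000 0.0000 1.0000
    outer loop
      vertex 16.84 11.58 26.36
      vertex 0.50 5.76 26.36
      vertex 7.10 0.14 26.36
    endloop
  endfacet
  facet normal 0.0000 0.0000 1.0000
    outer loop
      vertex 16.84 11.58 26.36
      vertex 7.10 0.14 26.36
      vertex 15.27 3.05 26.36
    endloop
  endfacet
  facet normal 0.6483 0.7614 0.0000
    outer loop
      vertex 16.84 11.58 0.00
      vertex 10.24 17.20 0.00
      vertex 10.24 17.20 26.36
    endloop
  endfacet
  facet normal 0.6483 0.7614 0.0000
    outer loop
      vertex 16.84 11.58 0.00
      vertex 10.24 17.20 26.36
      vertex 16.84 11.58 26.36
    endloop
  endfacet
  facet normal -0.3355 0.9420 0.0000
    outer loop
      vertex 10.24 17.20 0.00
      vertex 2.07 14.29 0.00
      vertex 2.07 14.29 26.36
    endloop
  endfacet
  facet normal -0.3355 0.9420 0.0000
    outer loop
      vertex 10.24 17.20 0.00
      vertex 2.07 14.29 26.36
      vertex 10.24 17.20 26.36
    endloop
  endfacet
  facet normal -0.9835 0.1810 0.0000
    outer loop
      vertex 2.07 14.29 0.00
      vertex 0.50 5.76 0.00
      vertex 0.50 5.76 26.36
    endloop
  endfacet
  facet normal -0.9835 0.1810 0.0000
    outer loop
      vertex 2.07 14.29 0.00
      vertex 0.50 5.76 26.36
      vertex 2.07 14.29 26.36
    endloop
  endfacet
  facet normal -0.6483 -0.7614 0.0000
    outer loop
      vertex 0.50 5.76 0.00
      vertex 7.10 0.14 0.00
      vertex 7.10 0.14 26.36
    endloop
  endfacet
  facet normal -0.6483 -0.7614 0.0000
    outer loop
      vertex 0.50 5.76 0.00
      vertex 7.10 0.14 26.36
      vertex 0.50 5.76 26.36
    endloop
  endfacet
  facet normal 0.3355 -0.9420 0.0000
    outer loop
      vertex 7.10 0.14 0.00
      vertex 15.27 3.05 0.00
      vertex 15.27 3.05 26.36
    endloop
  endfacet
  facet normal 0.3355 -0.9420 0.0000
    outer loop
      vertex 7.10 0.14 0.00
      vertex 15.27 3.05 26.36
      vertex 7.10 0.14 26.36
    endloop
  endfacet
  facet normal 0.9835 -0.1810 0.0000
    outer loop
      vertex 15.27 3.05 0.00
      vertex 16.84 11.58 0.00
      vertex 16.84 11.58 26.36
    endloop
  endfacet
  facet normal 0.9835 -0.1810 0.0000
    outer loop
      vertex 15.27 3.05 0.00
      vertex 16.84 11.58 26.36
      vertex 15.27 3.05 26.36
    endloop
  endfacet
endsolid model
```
; perimeter-only toolpath
G21 ; units = mm
G90 ; absolute positioning
G28 ; home
; layer 1
G0 Z3.77
G0 X16.84 Y11.58
G1 X10.24 Y17.20
G1 X2.07 Y14.29
G1 X0.50 Y5.76
G1 X7.10 Y0.14
G1 X15.27 Y3.05
G1 X16.84 Y11.58
; layer 2
G0 Z7.53
G0 X16.84 Y11.58
G1 X10.24 Y17.20
G1 X2.07 Y14.29
G1 X0.50 Y5.76
G1 X7.10 Y0.14
G1 X15.27 Y3.05
G1 X16.84 Y11.58
; layer 3
G0 Z11.30
G0 X16.84 Y11.58
G1 X10.24 Y17.20
G1 X2.07 Y14.29
G1 X0.50 Y5.76
G1 X7.10 Y0.14
G1 X15.27 Y3.05
G1 X16.84 Y11.58
; layer 4
G0 Z15.06
G0 X16.84 Y11.58
G1 X10.24 Y17.20
G1 X2.07 Y14.29
G1 X0.50 Y5.76
G1 X7.10 Y0.14
G1 X15.27 Y3.05
G1 X16.84 Y11.58
; layer 5
G0 Z18.83
G0 X16.84 Y11.58
G1 X10.24 Y17.20
G1 X2.07 Y14.29
G1 X0.50 Y5.76
G1 X7.10 Y0.14
G1 X15.27 Y3.05
G1 X16.84 Y11.58
; layer 6
G0 Z22.59
G0 X16.84 Y11.58
G1 X10.24 Y17.20
G1 X2.07 Y14.29
G1 X0.50 Y5.76
G1 X7.10 Y0.14
G1 X15.27 Y3.05
G1 X16.84 Y11.58
; layer 7
G0 Z26.36
G0 X16.84 Y11.58
G1 X10.24 Y17.20
G1 X2.07 Y14.29
G1 X0.50 Y5.76
G1 X7.10 Y0.14
G1 X15.27 Y3.05
G1 X16.84 Y11.58
M2 ; end

The solid is a regular 6-sided prism (a cylinder approximated with 6 flat sides), circumscribed radius ≈ 8.67 mm, height ≈ 26.4 mm. Slicing at Δz = 3.77 mm — 7 equal slices spanning the solid's height, so layer i sits at z = i·h/7 — gives 7 non-empty perimeters. Each is a 6-segment closed polygon; G0 lifts to the layer z and rapids to the start vertex, then G1 traces the edges.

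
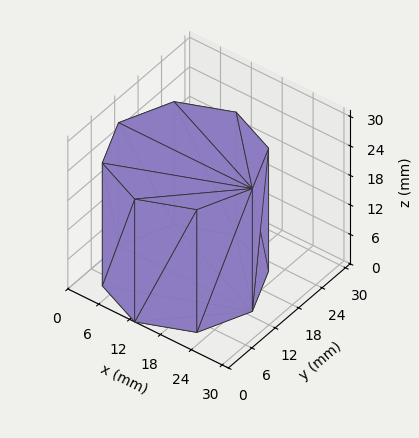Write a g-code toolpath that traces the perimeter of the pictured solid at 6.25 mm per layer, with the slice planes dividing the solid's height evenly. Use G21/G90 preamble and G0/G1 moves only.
Reading the render: the shape is a regular 8-sided prism (a cylinder approximated with 8 flat sides), circumscribed radius ≈ 13 mm, height ≈ 25 mm (dimensions read to the nearest mm from the axis ticks). For the g-code, the solid's height is divided into equal slices at the stated Δz and each level perimeter traced with G1 moves after a G0 lift.

; perimeter-only toolpath
G21 ; units = mm
G90 ; absolute positioning
G28 ; home
; layer 1
G0 Z6.25
G0 X26.00 Y13.00
G1 X22.19 Y22.19
G1 X13.00 Y26.00
G1 X3.81 Y22.19
G1 X0.00 Y13.00
G1 X3.81 Y3.81
G1 X13.00 Y0.00
G1 X22.19 Y3.81
G1 X26.00 Y13.00
; layer 2
G0 Z12.50
G0 X26.00 Y13.00
G1 X22.19 Y22.19
G1 X13.00 Y26.00
G1 X3.81 Y22.19
G1 X0.00 Y13.00
G1 X3.81 Y3.81
G1 X13.00 Y0.00
G1 X22.19 Y3.81
G1 X26.00 Y13.00
; layer 3
G0 Z18.75
G0 X26.00 Y13.00
G1 X22.19 Y22.19
G1 X13.00 Y26.00
G1 X3.81 Y22.19
G1 X0.00 Y13.00
G1 X3.81 Y3.81
G1 X13.00 Y0.00
G1 X22.19 Y3.81
G1 X26.00 Y13.00
; layer 4
G0 Z25.00
G0 X26.00 Y13.00
G1 X22.19 Y22.19
G1 X13.00 Y26.00
G1 X3.81 Y22.19
G1 X0.00 Y13.00
G1 X3.81 Y3.81
G1 X13.00 Y0.00
G1 X22.19 Y3.81
G1 X26.00 Y13.00
M2 ; end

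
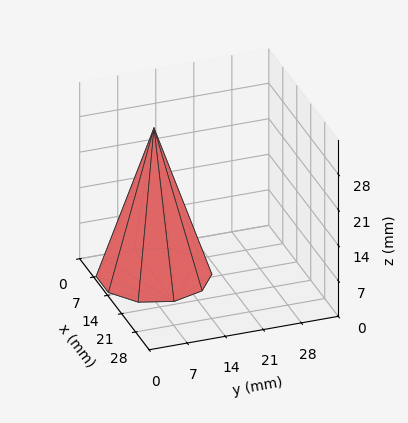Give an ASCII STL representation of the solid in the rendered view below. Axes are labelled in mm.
Reading the render: the shape is a regular 10-sided pyramid, base circumscribed radius ≈ 10 mm, apex at z ≈ 29 mm (dimensions read to the nearest mm from the axis ticks). For the STL, each face is triangulated and given an outward normal.

solid part
  facet normal 0.0000 0.0000 -1.0000
    outer loop
      vertex 13.090 19.511 0.000
      vertex 18.090 15.878 0.000
      vertex 20.000 10.000 0.000
    endloop
  endfacet
  facet normal 0.0000 0.0000 -1.0000
    outer loop
      vertex 6.910 19.511 0.000
      vertex 13.090 19.511 0.000
      vertex 20.000 10.000 0.000
    endloop
  endfacet
  facet normal 0.0000 0.0000 -1.0000
    outer loop
      vertex 1.910 15.878 0.000
      vertex 6.910 19.511 0.000
      vertex 20.000 10.000 0.000
    endloop
  endfacet
  facet normal 0.0000 0.0000 -1.0000
    outer loop
      vertex 0.000 10.000 0.000
      vertex 1.910 15.878 0.000
      vertex 20.000 10.000 0.000
    endloop
  endfacet
  facet normal 0.0000 0.0000 -1.0000
    outer loop
      vertex 1.910 4.122 0.000
      vertex 0.000 10.000 0.000
      vertex 20.000 10.000 0.000
    endloop
  endfacet
  facet normal 0.0000 0.0000 -1.0000
    outer loop
      vertex 6.910 0.489 0.000
      vertex 1.910 4.122 0.000
      vertex 20.000 10.000 0.000
    endloop
  endfacet
  facet normal 0.0000 0.0000 -1.0000
    outer loop
      vertex 13.090 0.489 0.000
      vertex 6.910 0.489 0.000
      vertex 20.000 10.000 0.000
    endloop
  endfacet
  facet normal 0.0000 0.0000 -1.0000
    outer loop
      vertex 18.090 4.122 0.000
      vertex 13.090 0.489 0.000
      vertex 20.000 10.000 0.000
    endloop
  endfacet
  facet normal 0.9037 0.2936 0.3116
    outer loop
      vertex 20.000 10.000 0.000
      vertex 18.090 15.878 0.000
      vertex 10.000 10.000 29.000
    endloop
  endfacet
  facet normal 0.5585 0.7687 0.3116
    outer loop
      vertex 18.090 15.878 0.000
      vertex 13.090 19.511 0.000
      vertex 10.000 10.000 29.000
    endloop
  endfacet
  facet normal 0.0000 0.9502 0.3116
    outer loop
      vertex 13.090 19.511 0.000
      vertex 6.910 19.511 0.000
      vertex 10.000 10.000 29.000
    endloop
  endfacet
  facet normal -0.5585 0.7687 0.3116
    outer loop
      vertex 6.910 19.511 0.000
      vertex 1.910 15.878 0.000
      vertex 10.000 10.000 29.000
    endloop
  endfacet
  facet normal -0.9037 0.2936 0.3116
    outer loop
      vertex 1.910 15.878 0.000
      vertex 0.000 10.000 0.000
      vertex 10.000 10.000 29.000
    endloop
  endfacet
  facet normal -0.9037 -0.2936 0.3116
    outer loop
      vertex 0.000 10.000 0.000
      vertex 1.910 4.122 0.000
      vertex 10.000 10.000 29.000
    endloop
  endfacet
  facet normal -0.5585 -0.7687 0.3116
    outer loop
      vertex 1.910 4.122 0.000
      vertex 6.910 0.489 0.000
      vertex 10.000 10.000 29.000
    endloop
  endfacet
  facet normal 0.0000 -0.9502 0.3116
    outer loop
      vertex 6.910 0.489 0.000
      vertex 13.090 0.489 0.000
      vertex 10.000 10.000 29.000
    endloop
  endfacet
  facet normal 0.5585 -0.7687 0.3116
    outer loop
      vertex 13.090 0.489 0.000
      vertex 18.090 4.122 0.000
      vertex 10.000 10.000 29.000
    endloop
  endfacet
  facet normal 0.9037 -0.2936 0.3116
    outer loop
      vertex 18.090 4.122 0.000
      vertex 20.000 10.000 0.000
      vertex 10.000 10.000 29.000
    endloop
  endfacet
endsolid part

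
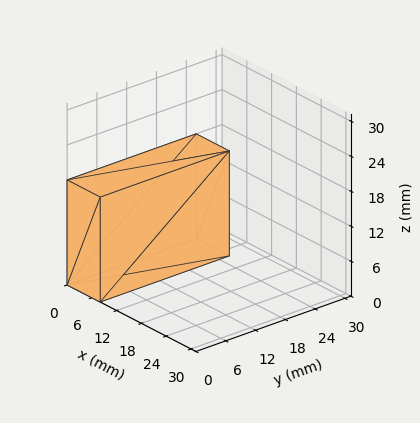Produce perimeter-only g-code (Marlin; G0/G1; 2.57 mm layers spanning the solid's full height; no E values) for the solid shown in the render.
Reading the render: the shape is a rectangular box, roughly 8 × 26 mm footprint and 18 mm tall (dimensions read to the nearest mm from the axis ticks). For the g-code, the solid's height is divided into equal slices at the stated Δz and each level perimeter traced with G1 moves after a G0 lift.

; perimeter-only toolpath
G21 ; units = mm
G90 ; absolute positioning
G28 ; home
; layer 1
G0 Z2.57
G0 X0.00 Y0.00
G1 X8.00 Y0.00
G1 X8.00 Y26.00
G1 X0.00 Y26.00
G1 X0.00 Y0.00
; layer 2
G0 Z5.14
G0 X0.00 Y0.00
G1 X8.00 Y0.00
G1 X8.00 Y26.00
G1 X0.00 Y26.00
G1 X0.00 Y0.00
; layer 3
G0 Z7.71
G0 X0.00 Y0.00
G1 X8.00 Y0.00
G1 X8.00 Y26.00
G1 X0.00 Y26.00
G1 X0.00 Y0.00
; layer 4
G0 Z10.29
G0 X0.00 Y0.00
G1 X8.00 Y0.00
G1 X8.00 Y26.00
G1 X0.00 Y26.00
G1 X0.00 Y0.00
; layer 5
G0 Z12.86
G0 X0.00 Y0.00
G1 X8.00 Y0.00
G1 X8.00 Y26.00
G1 X0.00 Y26.00
G1 X0.00 Y0.00
; layer 6
G0 Z15.43
G0 X0.00 Y0.00
G1 X8.00 Y0.00
G1 X8.00 Y26.00
G1 X0.00 Y26.00
G1 X0.00 Y0.00
; layer 7
G0 Z18.00
G0 X0.00 Y0.00
G1 X8.00 Y0.00
G1 X8.00 Y26.00
G1 X0.00 Y26.00
G1 X0.00 Y0.00
M2 ; end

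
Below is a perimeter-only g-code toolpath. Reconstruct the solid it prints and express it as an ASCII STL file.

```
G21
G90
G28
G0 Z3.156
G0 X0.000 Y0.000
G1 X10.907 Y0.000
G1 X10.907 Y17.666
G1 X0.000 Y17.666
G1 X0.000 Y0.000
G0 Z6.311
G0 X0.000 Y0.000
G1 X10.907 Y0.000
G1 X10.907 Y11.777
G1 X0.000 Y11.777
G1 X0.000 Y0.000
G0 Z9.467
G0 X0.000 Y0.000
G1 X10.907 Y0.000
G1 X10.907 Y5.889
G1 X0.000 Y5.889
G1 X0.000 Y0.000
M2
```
solid part
  facet normal 0.0000 0.0000 -1.0000
    outer loop
      vertex 10.907 23.555 0.000
      vertex 10.907 0.000 0.000
      vertex 0.000 0.000 0.000
    endloop
  endfacet
  facet normal 0.0000 0.0000 -1.0000
    outer loop
      vertex 0.000 23.555 0.000
      vertex 10.907 23.555 0.000
      vertex 0.000 0.000 0.000
    endloop
  endfacet
  facet normal 0.0000 -1.0000 0.0000
    outer loop
      vertex 0.000 0.000 0.000
      vertex 10.907 0.000 0.000
      vertex 10.907 0.000 12.623
    endloop
  endfacet
  facet normal 0.0000 -1.0000 0.0000
    outer loop
      vertex 0.000 0.000 0.000
      vertex 10.907 0.000 12.623
      vertex 0.000 0.000 12.623
    endloop
  endfacet
  facet normal 0.0000 0.4723 0.8814
    outer loop
      vertex 0.000 0.000 12.623
      vertex 10.907 0.000 12.623
      vertex 10.907 23.555 0.000
    endloop
  endfacet
  facet normal 0.0000 0.4723 0.8814
    outer loop
      vertex 0.000 0.000 12.623
      vertex 10.907 23.555 0.000
      vertex 0.000 23.555 0.000
    endloop
  endfacet
  facet normal -1.0000 0.0000 0.0000
    outer loop
      vertex 0.000 0.000 12.623
      vertex 0.000 23.555 0.000
      vertex 0.000 0.000 0.000
    endloop
  endfacet
  facet normal 1.0000 0.0000 0.0000
    outer loop
      vertex 10.907 0.000 0.000
      vertex 10.907 23.555 0.000
      vertex 10.907 0.000 12.623
    endloop
  endfacet
endsolid part

The G0 Z moves step by Δz≈3.156 mm. The G1 loops shrink linearly with z, so the solid tapers from its base footprint up to z≈12.6. Closing with a flat bottom cap and the tapered top and triangulating gives 8 facets — a wedge (ramp): 10.9 × 23.6 mm base, rising to 12.6 mm along the y=0 edge and sloping linearly to z=0 at y=23.6.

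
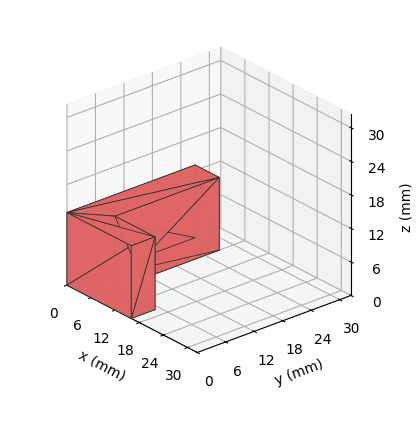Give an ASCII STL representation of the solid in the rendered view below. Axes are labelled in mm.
Reading the render: the shape is an L-shaped prism: outer 16 × 27 mm, arm thicknesses ≈ 5 mm (horizontal) and 6 mm (vertical), extruded 13 mm in z (dimensions read to the nearest mm from the axis ticks). For the STL, each face is triangulated and given an outward normal.

solid part
  facet normal 0.0000 0.0000 -1.0000
    outer loop
      vertex 16.00 5.00 0.00
      vertex 16.00 0.00 0.00
      vertex 0.00 0.00 0.00
    endloop
  endfacet
  facet normal 0.0000 0.0000 -1.0000
    outer loop
      vertex 6.00 5.00 0.00
      vertex 16.00 5.00 0.00
      vertex 0.00 0.00 0.00
    endloop
  endfacet
  facet normal 0.0000 0.0000 -1.0000
    outer loop
      vertex 6.00 27.00 0.00
      vertex 6.00 5.00 0.00
      vertex 0.00 0.00 0.00
    endloop
  endfacet
  facet normal 0.0000 0.0000 -1.0000
    outer loop
      vertex 0.00 27.00 0.00
      vertex 6.00 27.00 0.00
      vertex 0.00 0.00 0.00
    endloop
  endfacet
  facet normal 0.0000 0.0000 1.0000
    outer loop
      vertex 0.00 0.00 13.00
      vertex 16.00 0.00 13.00
      vertex 16.00 5.00 13.00
    endloop
  endfacet
  facet normal 0.0000 0.0000 1.0000
    outer loop
      vertex 0.00 0.00 13.00
      vertex 16.00 5.00 13.00
      vertex 6.00 5.00 13.00
    endloop
  endfacet
  facet normal 0.0000 0.0000 1.0000
    outer loop
      vertex 0.00 0.00 13.00
      vertex 6.00 5.00 13.00
      vertex 6.00 27.00 13.00
    endloop
  endfacet
  facet normal 0.0000 0.0000 1.0000
    outer loop
      vertex 0.00 0.00 13.00
      vertex 6.00 27.00 13.00
      vertex 0.00 27.00 13.00
    endloop
  endfacet
  facet normal 0.0000 -1.0000 0.0000
    outer loop
      vertex 0.00 0.00 0.00
      vertex 16.00 0.00 0.00
      vertex 16.00 0.00 13.00
    endloop
  endfacet
  facet normal 0.0000 -1.0000 0.0000
    outer loop
      vertex 0.00 0.00 0.00
      vertex 16.00 0.00 13.00
      vertex 0.00 0.00 13.00
    endloop
  endfacet
  facet normal 1.0000 0.0000 0.0000
    outer loop
      vertex 16.00 0.00 0.00
      vertex 16.00 5.00 0.00
      vertex 16.00 5.00 13.00
    endloop
  endfacet
  facet normal 1.0000 0.0000 0.0000
    outer loop
      vertex 16.00 0.00 0.00
      vertex 16.00 5.00 13.00
      vertex 16.00 0.00 13.00
    endloop
  endfacet
  facet normal 0.0000 1.0000 0.0000
    outer loop
      vertex 16.00 5.00 0.00
      vertex 6.00 5.00 0.00
      vertex 6.00 5.00 13.00
    endloop
  endfacet
  facet normal 0.0000 1.0000 0.0000
    outer loop
      vertex 16.00 5.00 0.00
      vertex 6.00 5.00 13.00
      vertex 16.00 5.00 13.00
    endloop
  endfacet
  facet normal 1.0000 0.0000 0.0000
    outer loop
      vertex 6.00 5.00 0.00
      vertex 6.00 27.00 0.00
      vertex 6.00 27.00 13.00
    endloop
  endfacet
  facet normal 1.0000 0.0000 0.0000
    outer loop
      vertex 6.00 5.00 0.00
      vertex 6.00 27.00 13.00
      vertex 6.00 5.00 13.00
    endloop
  endfacet
  facet normal 0.0000 1.0000 0.0000
    outer loop
      vertex 6.00 27.00 0.00
      vertex 0.00 27.00 0.00
      vertex 0.00 27.00 13.00
    endloop
  endfacet
  facet normal 0.0000 1.0000 0.0000
    outer loop
      vertex 6.00 27.00 0.00
      vertex 0.00 27.00 13.00
      vertex 6.00 27.00 13.00
    endloop
  endfacet
  facet normal -1.0000 0.0000 0.0000
    outer loop
      vertex 0.00 27.00 0.00
      vertex 0.00 0.00 0.00
      vertex 0.00 0.00 13.00
    endloop
  endfacet
  facet normal -1.0000 0.0000 0.0000
    outer loop
      vertex 0.00 27.00 0.00
      vertex 0.00 0.00 13.00
      vertex 0.00 27.00 13.00
    endloop
  endfacet
endsolid part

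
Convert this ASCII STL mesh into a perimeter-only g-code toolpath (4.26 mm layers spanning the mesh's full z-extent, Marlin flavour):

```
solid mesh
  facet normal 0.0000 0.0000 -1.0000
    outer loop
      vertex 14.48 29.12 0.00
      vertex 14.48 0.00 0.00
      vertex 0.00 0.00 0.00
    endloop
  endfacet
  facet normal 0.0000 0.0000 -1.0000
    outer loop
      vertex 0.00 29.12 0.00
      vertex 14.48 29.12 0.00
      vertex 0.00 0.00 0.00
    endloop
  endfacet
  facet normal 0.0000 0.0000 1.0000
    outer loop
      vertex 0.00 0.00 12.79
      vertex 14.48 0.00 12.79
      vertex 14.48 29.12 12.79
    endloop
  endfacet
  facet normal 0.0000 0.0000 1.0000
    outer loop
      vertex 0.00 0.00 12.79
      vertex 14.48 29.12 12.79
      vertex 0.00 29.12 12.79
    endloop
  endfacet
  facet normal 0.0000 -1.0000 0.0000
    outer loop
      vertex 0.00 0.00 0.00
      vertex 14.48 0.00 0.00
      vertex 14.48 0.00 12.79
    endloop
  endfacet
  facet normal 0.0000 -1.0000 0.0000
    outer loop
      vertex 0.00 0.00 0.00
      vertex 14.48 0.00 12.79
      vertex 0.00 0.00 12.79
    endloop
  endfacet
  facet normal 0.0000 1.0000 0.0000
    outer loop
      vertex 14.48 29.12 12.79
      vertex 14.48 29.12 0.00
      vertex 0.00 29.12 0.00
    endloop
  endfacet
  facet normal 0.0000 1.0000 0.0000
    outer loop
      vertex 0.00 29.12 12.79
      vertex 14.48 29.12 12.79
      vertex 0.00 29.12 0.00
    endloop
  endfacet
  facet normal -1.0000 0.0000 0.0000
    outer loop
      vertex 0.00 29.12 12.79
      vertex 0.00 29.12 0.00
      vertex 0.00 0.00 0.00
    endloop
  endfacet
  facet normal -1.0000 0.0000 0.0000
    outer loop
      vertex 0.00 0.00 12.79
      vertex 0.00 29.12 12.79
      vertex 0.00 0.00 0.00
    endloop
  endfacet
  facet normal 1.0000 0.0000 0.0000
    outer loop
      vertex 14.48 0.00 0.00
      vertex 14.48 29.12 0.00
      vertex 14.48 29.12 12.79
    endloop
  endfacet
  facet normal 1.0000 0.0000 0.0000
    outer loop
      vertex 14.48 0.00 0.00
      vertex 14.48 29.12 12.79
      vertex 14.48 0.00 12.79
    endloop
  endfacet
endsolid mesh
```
; perimeter-only toolpath
G21 ; units = mm
G90 ; absolute positioning
G28 ; home
; layer 1
G0 Z4.26
G0 X0.00 Y0.00
G1 X14.48 Y0.00
G1 X14.48 Y29.12
G1 X0.00 Y29.12
G1 X0.00 Y0.00
; layer 2
G0 Z8.53
G0 X0.00 Y0.00
G1 X14.48 Y0.00
G1 X14.48 Y29.12
G1 X0.00 Y29.12
G1 X0.00 Y0.00
; layer 3
G0 Z12.79
G0 X0.00 Y0.00
G1 X14.48 Y0.00
G1 X14.48 Y29.12
G1 X0.00 Y29.12
G1 X0.00 Y0.00
M2 ; end

The solid is a rectangular box, roughly 14.5 × 29.1 mm footprint and 12.8 mm tall. Slicing at Δz = 4.26 mm — 3 equal slices spanning the solid's height, so layer i sits at z = i·h/3 — gives 3 non-empty perimeters. Each is a 4-segment closed polygon; G0 lifts to the layer z and rapids to the start vertex, then G1 traces the edges.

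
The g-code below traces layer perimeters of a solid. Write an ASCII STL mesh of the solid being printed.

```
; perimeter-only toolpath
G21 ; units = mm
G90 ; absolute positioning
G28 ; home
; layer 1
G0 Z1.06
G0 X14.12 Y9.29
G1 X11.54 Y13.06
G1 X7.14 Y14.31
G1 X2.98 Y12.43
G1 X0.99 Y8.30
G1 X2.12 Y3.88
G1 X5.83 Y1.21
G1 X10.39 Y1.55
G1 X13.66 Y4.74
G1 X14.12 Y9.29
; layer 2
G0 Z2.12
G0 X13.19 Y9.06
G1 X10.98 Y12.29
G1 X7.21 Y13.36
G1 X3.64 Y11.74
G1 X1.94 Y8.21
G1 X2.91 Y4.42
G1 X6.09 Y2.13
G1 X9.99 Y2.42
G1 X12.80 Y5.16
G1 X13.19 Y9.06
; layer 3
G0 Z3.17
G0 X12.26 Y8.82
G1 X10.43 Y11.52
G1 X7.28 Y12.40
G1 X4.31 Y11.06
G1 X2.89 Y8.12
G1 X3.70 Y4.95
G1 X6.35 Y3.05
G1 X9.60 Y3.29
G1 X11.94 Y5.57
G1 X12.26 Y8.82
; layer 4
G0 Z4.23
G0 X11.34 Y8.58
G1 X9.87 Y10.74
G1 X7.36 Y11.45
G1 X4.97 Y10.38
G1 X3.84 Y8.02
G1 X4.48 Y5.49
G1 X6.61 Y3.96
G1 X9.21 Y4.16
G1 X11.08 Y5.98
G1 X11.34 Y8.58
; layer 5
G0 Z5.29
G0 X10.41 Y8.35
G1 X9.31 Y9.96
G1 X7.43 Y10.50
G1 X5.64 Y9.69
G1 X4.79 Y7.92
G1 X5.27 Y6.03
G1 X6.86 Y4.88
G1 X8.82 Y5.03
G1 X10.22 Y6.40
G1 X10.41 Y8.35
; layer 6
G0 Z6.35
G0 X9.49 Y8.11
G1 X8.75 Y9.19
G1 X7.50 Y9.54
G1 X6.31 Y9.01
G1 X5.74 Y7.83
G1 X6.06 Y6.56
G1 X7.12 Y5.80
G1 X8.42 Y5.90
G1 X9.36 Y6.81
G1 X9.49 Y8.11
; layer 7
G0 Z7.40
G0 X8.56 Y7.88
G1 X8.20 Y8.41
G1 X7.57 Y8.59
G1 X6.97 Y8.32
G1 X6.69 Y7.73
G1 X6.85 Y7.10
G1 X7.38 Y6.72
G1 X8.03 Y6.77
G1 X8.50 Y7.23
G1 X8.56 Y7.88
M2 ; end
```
solid part
  facet normal 0.0000 0.0000 -1.0000
    outer loop
      vertex 7.07 15.26 0.00
      vertex 12.10 13.84 0.00
      vertex 15.04 9.53 0.00
    endloop
  endfacet
  facet normal 0.0000 0.0000 -1.0000
    outer loop
      vertex 2.31 13.11 0.00
      vertex 7.07 15.26 0.00
      vertex 15.04 9.53 0.00
    endloop
  endfacet
  facet normal 0.0000 0.0000 -1.0000
    outer loop
      vertex 0.04 8.40 0.00
      vertex 2.31 13.11 0.00
      vertex 15.04 9.53 0.00
    endloop
  endfacet
  facet normal 0.0000 0.0000 -1.0000
    outer loop
      vertex 1.33 3.34 0.00
      vertex 0.04 8.40 0.00
      vertex 15.04 9.53 0.00
    endloop
  endfacet
  facet normal 0.0000 0.0000 -1.0000
    outer loop
      vertex 5.57 0.29 0.00
      vertex 1.33 3.34 0.00
      vertex 15.04 9.53 0.00
    endloop
  endfacet
  facet normal 0.0000 0.0000 -1.0000
    outer loop
      vertex 10.78 0.68 0.00
      vertex 5.57 0.29 0.00
      vertex 15.04 9.53 0.00
    endloop
  endfacet
  facet normal 0.0000 0.0000 -1.0000
    outer loop
      vertex 14.52 4.33 0.00
      vertex 10.78 0.68 0.00
      vertex 15.04 9.53 0.00
    endloop
  endfacet
  facet normal 0.6299 0.4297 0.6470
    outer loop
      vertex 15.04 9.53 0.00
      vertex 12.10 13.84 0.00
      vertex 7.64 7.64 8.46
    endloop
  endfacet
  facet normal 0.2072 0.7338 0.6470
    outer loop
      vertex 12.10 13.84 0.00
      vertex 7.07 15.26 0.00
      vertex 7.64 7.64 8.46
    endloop
  endfacet
  facet normal -0.3139 0.6949 0.6470
    outer loop
      vertex 7.07 15.26 0.00
      vertex 2.31 13.11 0.00
      vertex 7.64 7.64 8.46
    endloop
  endfacet
  facet normal -0.6870 0.3311 0.6469
    outer loop
      vertex 2.31 13.11 0.00
      vertex 0.04 8.40 0.00
      vertex 7.64 7.64 8.46
    endloop
  endfacet
  facet normal -0.7389 -0.1884 0.6469
    outer loop
      vertex 0.04 8.40 0.00
      vertex 1.33 3.34 0.00
      vertex 7.64 7.64 8.46
    endloop
  endfacet
  facet normal -0.4453 -0.6191 0.6468
    outer loop
      vertex 1.33 3.34 0.00
      vertex 5.57 0.29 0.00
      vertex 7.64 7.64 8.46
    endloop
  endfacet
  facet normal 0.0569 -0.7605 0.6468
    outer loop
      vertex 5.57 0.29 0.00
      vertex 10.78 0.68 0.00
      vertex 7.64 7.64 8.46
    endloop
  endfacet
  facet normal 0.5327 -0.5458 0.6468
    outer loop
      vertex 10.78 0.68 0.00
      vertex 14.52 4.33 0.00
      vertex 7.64 7.64 8.46
    endloop
  endfacet
  facet normal 0.7589 -0.0759 0.6468
    outer loop
      vertex 14.52 4.33 0.00
      vertex 15.04 9.53 0.00
      vertex 7.64 7.64 8.46
    endloop
  endfacet
endsolid part

The G0 Z moves step by Δz≈1.06 mm. The G1 loops shrink linearly with z, so the solid tapers from its base footprint up to z≈8.46. Closing with a flat bottom cap and the tapered top and triangulating gives 16 facets — a regular 9-sided pyramid, base circumscribed radius ≈ 7.64 mm, apex at z ≈ 8.46 mm.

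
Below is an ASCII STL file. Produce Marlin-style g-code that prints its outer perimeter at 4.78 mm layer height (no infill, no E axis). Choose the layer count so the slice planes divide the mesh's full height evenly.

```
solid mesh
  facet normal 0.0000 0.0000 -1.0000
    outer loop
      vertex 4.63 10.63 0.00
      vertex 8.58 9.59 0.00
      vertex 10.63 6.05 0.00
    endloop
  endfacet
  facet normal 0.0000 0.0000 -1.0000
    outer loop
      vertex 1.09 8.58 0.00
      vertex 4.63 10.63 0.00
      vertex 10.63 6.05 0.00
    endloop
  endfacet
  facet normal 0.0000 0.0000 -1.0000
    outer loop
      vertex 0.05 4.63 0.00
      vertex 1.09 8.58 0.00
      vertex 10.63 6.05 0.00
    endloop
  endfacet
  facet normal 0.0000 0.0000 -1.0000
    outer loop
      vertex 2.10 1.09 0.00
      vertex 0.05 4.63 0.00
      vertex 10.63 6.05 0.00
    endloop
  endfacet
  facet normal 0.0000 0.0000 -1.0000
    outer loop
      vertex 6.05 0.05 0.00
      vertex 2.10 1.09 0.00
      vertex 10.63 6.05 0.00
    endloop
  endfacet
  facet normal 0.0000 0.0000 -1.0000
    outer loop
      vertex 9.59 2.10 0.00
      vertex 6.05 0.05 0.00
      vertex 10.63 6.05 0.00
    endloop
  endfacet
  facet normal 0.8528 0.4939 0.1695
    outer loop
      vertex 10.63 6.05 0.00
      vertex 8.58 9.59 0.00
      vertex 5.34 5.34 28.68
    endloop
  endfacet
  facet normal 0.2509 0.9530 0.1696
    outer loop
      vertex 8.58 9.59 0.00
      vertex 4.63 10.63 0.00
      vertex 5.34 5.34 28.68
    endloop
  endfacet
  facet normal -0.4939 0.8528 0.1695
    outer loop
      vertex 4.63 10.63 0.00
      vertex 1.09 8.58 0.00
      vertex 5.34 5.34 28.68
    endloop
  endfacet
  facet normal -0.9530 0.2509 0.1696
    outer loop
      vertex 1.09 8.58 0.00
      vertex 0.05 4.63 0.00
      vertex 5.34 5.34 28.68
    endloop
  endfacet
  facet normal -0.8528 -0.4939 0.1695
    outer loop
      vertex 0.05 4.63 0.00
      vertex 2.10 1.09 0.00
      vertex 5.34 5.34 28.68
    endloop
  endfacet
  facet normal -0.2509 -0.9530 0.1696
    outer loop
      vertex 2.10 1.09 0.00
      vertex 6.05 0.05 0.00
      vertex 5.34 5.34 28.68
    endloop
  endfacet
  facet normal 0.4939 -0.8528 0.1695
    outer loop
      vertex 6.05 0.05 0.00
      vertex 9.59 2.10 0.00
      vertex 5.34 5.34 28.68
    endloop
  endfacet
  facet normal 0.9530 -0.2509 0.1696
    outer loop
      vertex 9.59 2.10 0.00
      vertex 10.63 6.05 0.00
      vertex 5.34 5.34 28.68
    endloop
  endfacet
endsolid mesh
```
; perimeter-only toolpath
G21 ; units = mm
G90 ; absolute positioning
G28 ; home
; layer 1
G0 Z4.78
G0 X9.75 Y5.93
G1 X8.04 Y8.88
G1 X4.75 Y9.75
G1 X1.80 Y8.04
G1 X0.93 Y4.75
G1 X2.64 Y1.80
G1 X5.93 Y0.93
G1 X8.88 Y2.64
G1 X9.75 Y5.93
; layer 2
G0 Z9.56
G0 X8.87 Y5.81
G1 X7.50 Y8.17
G1 X4.87 Y8.87
G1 X2.51 Y7.50
G1 X1.81 Y4.87
G1 X3.18 Y2.51
G1 X5.81 Y1.81
G1 X8.17 Y3.18
G1 X8.87 Y5.81
; layer 3
G0 Z14.34
G0 X7.99 Y5.70
G1 X6.96 Y7.46
G1 X4.98 Y7.99
G1 X3.21 Y6.96
G1 X2.69 Y4.98
G1 X3.72 Y3.21
G1 X5.70 Y2.69
G1 X7.46 Y3.72
G1 X7.99 Y5.70
; layer 4
G0 Z19.12
G0 X7.10 Y5.58
G1 X6.42 Y6.76
G1 X5.10 Y7.10
G1 X3.92 Y6.42
G1 X3.58 Y5.10
G1 X4.26 Y3.92
G1 X5.58 Y3.58
G1 X6.76 Y4.26
G1 X7.10 Y5.58
; layer 5
G0 Z23.90
G0 X6.22 Y5.46
G1 X5.88 Y6.05
G1 X5.22 Y6.22
G1 X4.63 Y5.88
G1 X4.46 Y5.22
G1 X4.80 Y4.63
G1 X5.46 Y4.46
G1 X6.05 Y4.80
G1 X6.22 Y5.46
M2 ; end

The solid is a regular 8-sided pyramid, base circumscribed radius ≈ 5.34 mm, apex at z ≈ 28.7 mm. Slicing at Δz = 4.78 mm — 6 equal slices spanning the solid's height, so layer i sits at z = i·h/6 — gives 5 non-empty perimeters. Each is a 8-segment closed polygon; G0 lifts to the layer z and rapids to the start vertex, then G1 traces the edges. The cross-section shrinks linearly with z (the slice at the apex is degenerate and omitted).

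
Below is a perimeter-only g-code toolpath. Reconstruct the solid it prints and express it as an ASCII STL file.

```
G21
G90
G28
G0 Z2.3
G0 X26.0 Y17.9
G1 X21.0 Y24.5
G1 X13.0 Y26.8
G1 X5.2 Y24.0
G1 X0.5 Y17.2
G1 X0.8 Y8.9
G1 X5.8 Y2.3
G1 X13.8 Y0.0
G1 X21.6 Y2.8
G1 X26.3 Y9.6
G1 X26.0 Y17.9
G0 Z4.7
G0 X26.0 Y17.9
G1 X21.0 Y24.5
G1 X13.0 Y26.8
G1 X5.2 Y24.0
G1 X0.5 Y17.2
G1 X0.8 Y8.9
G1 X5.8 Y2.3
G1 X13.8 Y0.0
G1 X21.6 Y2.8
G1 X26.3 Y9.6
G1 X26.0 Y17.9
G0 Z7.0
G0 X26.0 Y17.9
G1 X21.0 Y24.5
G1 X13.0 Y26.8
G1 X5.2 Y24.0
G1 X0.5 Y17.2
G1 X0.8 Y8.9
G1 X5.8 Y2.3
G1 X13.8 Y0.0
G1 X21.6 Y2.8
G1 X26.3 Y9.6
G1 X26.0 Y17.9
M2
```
solid part
  facet normal 0.0000 0.0000 -1.0000
    outer loop
      vertex 13.0 26.8 0.0
      vertex 21.0 24.5 0.0
      vertex 26.0 17.9 0.0
    endloop
  endfacet
  facet normal 0.0000 0.0000 -1.0000
    outer loop
      vertex 5.2 24.0 0.0
      vertex 13.0 26.8 0.0
      vertex 26.0 17.9 0.0
    endloop
  endfacet
  facet normal 0.0000 0.0000 -1.0000
    outer loop
      vertex 0.5 17.2 0.0
      vertex 5.2 24.0 0.0
      vertex 26.0 17.9 0.0
    endloop
  endfacet
  facet normal 0.0000 0.0000 -1.0000
    outer loop
      vertex 0.8 8.9 0.0
      vertex 0.5 17.2 0.0
      vertex 26.0 17.9 0.0
    endloop
  endfacet
  facet normal 0.0000 0.0000 -1.0000
    outer loop
      vertex 5.8 2.3 0.0
      vertex 0.8 8.9 0.0
      vertex 26.0 17.9 0.0
    endloop
  endfacet
  facet normal 0.0000 0.0000 -1.0000
    outer loop
      vertex 13.8 0.0 0.0
      vertex 5.8 2.3 0.0
      vertex 26.0 17.9 0.0
    endloop
  endfacet
  facet normal 0.0000 0.0000 -1.0000
    outer loop
      vertex 21.6 2.8 0.0
      vertex 13.8 0.0 0.0
      vertex 26.0 17.9 0.0
    endloop
  endfacet
  facet normal 0.0000 0.0000 -1.0000
    outer loop
      vertex 26.3 9.6 0.0
      vertex 21.6 2.8 0.0
      vertex 26.0 17.9 0.0
    endloop
  endfacet
  facet normal 0.0000 0.0000 1.0000
    outer loop
      vertex 26.0 17.9 7.0
      vertex 21.0 24.5 7.0
      vertex 13.0 26.8 7.0
    endloop
  endfacet
  facet normal 0.0000 0.0000 1.0000
    outer loop
      vertex 26.0 17.9 7.0
      vertex 13.0 26.8 7.0
      vertex 5.2 24.0 7.0
    endloop
  endfacet
  facet normal 0.0000 0.0000 1.0000
    outer loop
      vertex 26.0 17.9 7.0
      vertex 5.2 24.0 7.0
      vertex 0.5 17.2 7.0
    endloop
  endfacet
  facet normal 0.0000 0.0000 1.0000
    outer loop
      vertex 26.0 17.9 7.0
      vertex 0.5 17.2 7.0
      vertex 0.8 8.9 7.0
    endloop
  endfacet
  facet normal 0.0000 0.0000 1.0000
    outer loop
      vertex 26.0 17.9 7.0
      vertex 0.8 8.9 7.0
      vertex 5.8 2.3 7.0
    endloop
  endfacet
  facet normal 0.0000 0.0000 1.0000
    outer loop
      vertex 26.0 17.9 7.0
      vertex 5.8 2.3 7.0
      vertex 13.8 0.0 7.0
    endloop
  endfacet
  facet normal 0.0000 0.0000 1.0000
    outer loop
      vertex 26.0 17.9 7.0
      vertex 13.8 0.0 7.0
      vertex 21.6 2.8 7.0
    endloop
  endfacet
  facet normal 0.0000 0.0000 1.0000
    outer loop
      vertex 26.0 17.9 7.0
      vertex 21.6 2.8 7.0
      vertex 26.3 9.6 7.0
    endloop
  endfacet
  facet normal 0.7971 0.6039 0.0000
    outer loop
      vertex 26.0 17.9 0.0
      vertex 21.0 24.5 0.0
      vertex 21.0 24.5 7.0
    endloop
  endfacet
  facet normal 0.7971 0.6039 0.0000
    outer loop
      vertex 26.0 17.9 0.0
      vertex 21.0 24.5 7.0
      vertex 26.0 17.9 7.0
    endloop
  endfacet
  facet normal 0.2763 0.9611 0.0000
    outer loop
      vertex 21.0 24.5 0.0
      vertex 13.0 26.8 0.0
      vertex 13.0 26.8 7.0
    endloop
  endfacet
  facet normal 0.2763 0.9611 0.0000
    outer loop
      vertex 21.0 24.5 0.0
      vertex 13.0 26.8 7.0
      vertex 21.0 24.5 7.0
    endloop
  endfacet
  facet normal -0.3379 0.9412 0.0000
    outer loop
      vertex 13.0 26.8 0.0
      vertex 5.2 24.0 0.0
      vertex 5.2 24.0 7.0
    endloop
  endfacet
  facet normal -0.3379 0.9412 0.0000
    outer loop
      vertex 13.0 26.8 0.0
      vertex 5.2 24.0 7.0
      vertex 13.0 26.8 7.0
    endloop
  endfacet
  facet normal -0.8226 0.5686 0.0000
    outer loop
      vertex 5.2 24.0 0.0
      vertex 0.5 17.2 0.0
      vertex 0.5 17.2 7.0
    endloop
  endfacet
  facet normal -0.8226 0.5686 0.0000
    outer loop
      vertex 5.2 24.0 0.0
      vertex 0.5 17.2 7.0
      vertex 5.2 24.0 7.0
    endloop
  endfacet
  facet normal -0.9993 -0.0361 0.0000
    outer loop
      vertex 0.5 17.2 0.0
      vertex 0.8 8.9 0.0
      vertex 0.8 8.9 7.0
    endloop
  endfacet
  facet normal -0.9993 -0.0361 0.0000
    outer loop
      vertex 0.5 17.2 0.0
      vertex 0.8 8.9 7.0
      vertex 0.5 17.2 7.0
    endloop
  endfacet
  facet normal -0.7971 -0.6039 0.0000
    outer loop
      vertex 0.8 8.9 0.0
      vertex 5.8 2.3 0.0
      vertex 5.8 2.3 7.0
    endloop
  endfacet
  facet normal -0.7971 -0.6039 0.0000
    outer loop
      vertex 0.8 8.9 0.0
      vertex 5.8 2.3 7.0
      vertex 0.8 8.9 7.0
    endloop
  endfacet
  facet normal -0.2763 -0.9611 0.0000
    outer loop
      vertex 5.8 2.3 0.0
      vertex 13.8 0.0 0.0
      vertex 13.8 0.0 7.0
    endloop
  endfacet
  facet normal -0.2763 -0.9611 0.0000
    outer loop
      vertex 5.8 2.3 0.0
      vertex 13.8 0.0 7.0
      vertex 5.8 2.3 7.0
    endloop
  endfacet
  facet normal 0.3379 -0.9412 0.0000
    outer loop
      vertex 13.8 0.0 0.0
      vertex 21.6 2.8 0.0
      vertex 21.6 2.8 7.0
    endloop
  endfacet
  facet normal 0.3379 -0.9412 0.0000
    outer loop
      vertex 13.8 0.0 0.0
      vertex 21.6 2.8 7.0
      vertex 13.8 0.0 7.0
    endloop
  endfacet
  facet normal 0.8226 -0.5686 0.0000
    outer loop
      vertex 21.6 2.8 0.0
      vertex 26.3 9.6 0.0
      vertex 26.3 9.6 7.0
    endloop
  endfacet
  facet normal 0.8226 -0.5686 0.0000
    outer loop
      vertex 21.6 2.8 0.0
      vertex 26.3 9.6 7.0
      vertex 21.6 2.8 7.0
    endloop
  endfacet
  facet normal 0.9993 0.0361 0.0000
    outer loop
      vertex 26.3 9.6 0.0
      vertex 26.0 17.9 0.0
      vertex 26.0 17.9 7.0
    endloop
  endfacet
  facet normal 0.9993 0.0361 0.0000
    outer loop
      vertex 26.3 9.6 0.0
      vertex 26.0 17.9 7.0
      vertex 26.3 9.6 7.0
    endloop
  endfacet
endsolid part

The G0 Z moves step by Δz≈2.3 mm. Every layer's G1 loop is the same polygon, so the solid is a straight extrusion of it from z=0 to z≈7. Closing with flat bottom and top caps and triangulating gives 36 facets — a regular 10-sided prism (a cylinder approximated with 10 flat sides), circumscribed radius ≈ 13.4 mm, height ≈ 7 mm.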